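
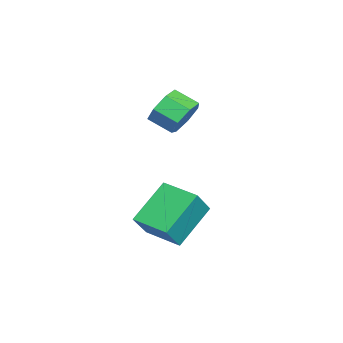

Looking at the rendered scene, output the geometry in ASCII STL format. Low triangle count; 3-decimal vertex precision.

solid 
facet normal 0.205 0.864 -0.460
outer loop
vertex -2.489 -2.957 1.037
vertex -3.026 -2.584 1.498
vertex -2.246 -2.697 1.634
endloop
endfacet
facet normal 0.914 -0.338 -0.225
outer loop
vertex -2.489 -2.957 1.037
vertex -2.246 -2.697 1.634
vertex -2.697 -3.829 1.501
endloop
endfacet
facet normal 0.914 -0.338 -0.226
outer loop
vertex -2.697 -3.829 1.501
vertex -2.246 -2.697 1.634
vertex -2.454 -3.57 2.097
endloop
endfacet
facet normal -0.206 -0.864 0.459
outer loop
vertex -2.697 -3.829 1.501
vertex -2.454 -3.57 2.097
vertex -3.234 -3.456 1.962
endloop
endfacet
facet normal 0.205 0.864 -0.459
outer loop
vertex -2.246 -2.697 1.634
vertex -3.026 -2.584 1.498
vertex -2.59 -2.353 2.128
endloop
endfacet
facet normal 0.843 0.081 0.531
outer loop
vertex -2.246 -2.697 1.634
vertex -2.59 -2.353 2.128
vertex -2.454 -3.57 2.097
endloop
endfacet
facet normal 0.844 0.081 0.530
outer loop
vertex -2.454 -3.57 2.097
vertex -2.59 -2.353 2.128
vertex -2.798 -3.225 2.592
endloop
endfacet
facet normal -0.206 -0.864 0.459
outer loop
vertex -2.454 -3.57 2.097
vertex -2.798 -3.225 2.592
vertex -3.234 -3.456 1.962
endloop
endfacet
facet normal 0.206 0.864 -0.459
outer loop
vertex -2.59 -2.353 2.128
vertex -3.026 -2.584 1.498
vertex -3.263 -2.182 2.148
endloop
endfacet
facet normal 0.138 0.439 0.888
outer loop
vertex -2.59 -2.353 2.128
vertex -3.263 -2.182 2.148
vertex -2.798 -3.225 2.592
endloop
endfacet
facet normal 0.138 0.439 0.888
outer loop
vertex -2.798 -3.225 2.592
vertex -3.263 -2.182 2.148
vertex -3.471 -3.054 2.612
endloop
endfacet
facet normal -0.206 -0.864 0.459
outer loop
vertex -2.798 -3.225 2.592
vertex -3.471 -3.054 2.612
vertex -3.234 -3.456 1.962
endloop
endfacet
facet normal 0.207 0.864 -0.459
outer loop
vertex -3.263 -2.182 2.148
vertex -3.026 -2.584 1.498
vertex -3.757 -2.313 1.679
endloop
endfacet
facet normal -0.671 0.467 0.576
outer loop
vertex -3.263 -2.182 2.148
vertex -3.757 -2.313 1.679
vertex -3.471 -3.054 2.612
endloop
endfacet
facet normal -0.671 0.466 0.576
outer loop
vertex -3.471 -3.054 2.612
vertex -3.757 -2.313 1.679
vertex -3.965 -3.186 2.143
endloop
endfacet
facet normal -0.205 -0.864 0.460
outer loop
vertex -3.471 -3.054 2.612
vertex -3.965 -3.186 2.143
vertex -3.234 -3.456 1.962
endloop
endfacet
facet normal 0.206 0.864 -0.460
outer loop
vertex -3.757 -2.313 1.679
vertex -3.026 -2.584 1.498
vertex -3.701 -2.649 1.073
endloop
endfacet
facet normal -0.975 0.142 -0.169
outer loop
vertex -3.757 -2.313 1.679
vertex -3.701 -2.649 1.073
vertex -3.965 -3.186 2.143
endloop
endfacet
facet normal -0.975 0.143 -0.169
outer loop
vertex -3.965 -3.186 2.143
vertex -3.701 -2.649 1.073
vertex -3.909 -3.521 1.537
endloop
endfacet
facet normal -0.206 -0.864 0.459
outer loop
vertex -3.965 -3.186 2.143
vertex -3.909 -3.521 1.537
vertex -3.234 -3.456 1.962
endloop
endfacet
facet normal 0.206 0.864 -0.459
outer loop
vertex -3.701 -2.649 1.073
vertex -3.026 -2.584 1.498
vertex -3.137 -2.935 0.788
endloop
endfacet
facet normal -0.544 -0.289 -0.787
outer loop
vertex -3.701 -2.649 1.073
vertex -3.137 -2.935 0.788
vertex -3.909 -3.521 1.537
endloop
endfacet
facet normal -0.544 -0.289 -0.787
outer loop
vertex -3.909 -3.521 1.537
vertex -3.137 -2.935 0.788
vertex -3.344 -3.808 1.252
endloop
endfacet
facet normal -0.207 -0.864 0.460
outer loop
vertex -3.909 -3.521 1.537
vertex -3.344 -3.808 1.252
vertex -3.234 -3.456 1.962
endloop
endfacet
facet normal 0.206 0.864 -0.459
outer loop
vertex -3.137 -2.935 0.788
vertex -3.026 -2.584 1.498
vertex -2.489 -2.957 1.037
endloop
endfacet
facet normal 0.295 -0.502 -0.813
outer loop
vertex -3.137 -2.935 0.788
vertex -2.489 -2.957 1.037
vertex -3.344 -3.808 1.252
endloop
endfacet
facet normal 0.296 -0.503 -0.812
outer loop
vertex -3.344 -3.808 1.252
vertex -2.489 -2.957 1.037
vertex -2.697 -3.829 1.501
endloop
endfacet
facet normal -0.205 -0.864 0.460
outer loop
vertex -3.344 -3.808 1.252
vertex -2.697 -3.829 1.501
vertex -3.234 -3.456 1.962
endloop
endfacet
facet normal -0.585 0.224 -0.780
outer loop
vertex -1.055 -2.487 -1.181
vertex -0.414 -1.237 -1.303
vertex 0.174 -3.228 -2.316
endloop
endfacet
facet normal -0.454 -0.887 0.087
outer loop
vertex 0.894 -3.503 -1.357
vertex -1.055 -2.487 -1.181
vertex 0.174 -3.228 -2.316
endloop
endfacet
facet normal -0.585 0.224 -0.780
outer loop
vertex 0.174 -3.228 -2.316
vertex -0.414 -1.237 -1.303
vertex 0.815 -1.978 -2.438
endloop
endfacet
facet normal 0.672 -0.405 -0.620
outer loop
vertex 0.815 -1.978 -2.438
vertex 0.894 -3.503 -1.357
vertex 0.174 -3.228 -2.316
endloop
endfacet
facet normal -0.672 0.405 0.620
outer loop
vertex -1.055 -2.487 -1.181
vertex 0.306 -1.512 -0.344
vertex -0.414 -1.237 -1.303
endloop
endfacet
facet normal -0.454 -0.887 0.087
outer loop
vertex -0.335 -2.762 -0.222
vertex -1.055 -2.487 -1.181
vertex 0.894 -3.503 -1.357
endloop
endfacet
facet normal -0.672 0.405 0.620
outer loop
vertex -0.335 -2.762 -0.222
vertex 0.306 -1.512 -0.344
vertex -1.055 -2.487 -1.181
endloop
endfacet
facet normal 0.454 0.887 -0.087
outer loop
vertex -0.414 -1.237 -1.303
vertex 0.306 -1.512 -0.344
vertex 0.815 -1.978 -2.438
endloop
endfacet
facet normal 0.672 -0.405 -0.620
outer loop
vertex 1.535 -2.253 -1.479
vertex 0.894 -3.503 -1.357
vertex 0.815 -1.978 -2.438
endloop
endfacet
facet normal 0.454 0.887 -0.087
outer loop
vertex 0.815 -1.978 -2.438
vertex 0.306 -1.512 -0.344
vertex 1.535 -2.253 -1.479
endloop
endfacet
facet normal 0.585 -0.224 0.780
outer loop
vertex 1.535 -2.253 -1.479
vertex -0.335 -2.762 -0.222
vertex 0.894 -3.503 -1.357
endloop
endfacet
facet normal 0.585 -0.224 0.780
outer loop
vertex 0.306 -1.512 -0.344
vertex -0.335 -2.762 -0.222
vertex 1.535 -2.253 -1.479
endloop
endfacet

endsolid


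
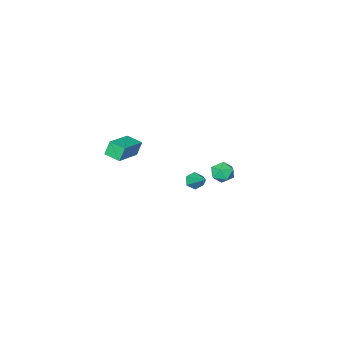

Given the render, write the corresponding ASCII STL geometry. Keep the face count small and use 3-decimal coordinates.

solid 
facet normal -0.878 -0.369 -0.304
outer loop
vertex -0.836 -4.823 0.482
vertex -1.181 -3.849 0.297
vertex -0.489 -4.878 -0.454
endloop
endfacet
facet normal 0.329 -0.928 0.176
outer loop
vertex 1.241 -4.151 0.143
vertex -0.836 -4.823 0.482
vertex -0.489 -4.878 -0.454
endloop
endfacet
facet normal -0.878 -0.370 -0.303
outer loop
vertex -0.489 -4.878 -0.454
vertex -1.181 -3.849 0.297
vertex -0.835 -3.904 -0.639
endloop
endfacet
facet normal 0.346 -0.055 -0.937
outer loop
vertex -0.835 -3.904 -0.639
vertex 1.241 -4.151 0.143
vertex -0.489 -4.878 -0.454
endloop
endfacet
facet normal -0.346 0.055 0.936
outer loop
vertex -0.836 -4.823 0.482
vertex 0.549 -3.122 0.894
vertex -1.181 -3.849 0.297
endloop
endfacet
facet normal 0.329 -0.928 0.176
outer loop
vertex 0.895 -4.096 1.079
vertex -0.836 -4.823 0.482
vertex 1.241 -4.151 0.143
endloop
endfacet
facet normal -0.346 0.055 0.937
outer loop
vertex 0.895 -4.096 1.079
vertex 0.549 -3.122 0.894
vertex -0.836 -4.823 0.482
endloop
endfacet
facet normal -0.329 0.928 -0.176
outer loop
vertex -1.181 -3.849 0.297
vertex 0.549 -3.122 0.894
vertex -0.835 -3.904 -0.639
endloop
endfacet
facet normal 0.346 -0.055 -0.937
outer loop
vertex 0.896 -3.177 -0.042
vertex 1.241 -4.151 0.143
vertex -0.835 -3.904 -0.639
endloop
endfacet
facet normal -0.329 0.928 -0.176
outer loop
vertex -0.835 -3.904 -0.639
vertex 0.549 -3.122 0.894
vertex 0.896 -3.177 -0.042
endloop
endfacet
facet normal 0.879 0.369 0.303
outer loop
vertex 0.896 -3.177 -0.042
vertex 0.895 -4.096 1.079
vertex 1.241 -4.151 0.143
endloop
endfacet
facet normal 0.878 0.370 0.304
outer loop
vertex 0.549 -3.122 0.894
vertex 0.895 -4.096 1.079
vertex 0.896 -3.177 -0.042
endloop
endfacet
facet normal -0.141 -0.807 -0.574
outer loop
vertex -2.013 -0.771 -1.258
vertex -2.394 -0.46 -1.602
vertex -1.809 -0.468 -1.734
endloop
endfacet
facet normal 0.928 -0.045 0.369
outer loop
vertex -2.013 -0.771 -1.258
vertex -1.809 -0.468 -1.734
vertex -2.166 0.84 -0.678
endloop
endfacet
facet normal -0.141 -0.807 -0.574
outer loop
vertex -1.809 -0.468 -1.734
vertex -2.394 -0.46 -1.602
vertex -2.19 -0.157 -2.078
endloop
endfacet
facet normal 0.766 0.517 -0.381
outer loop
vertex -1.809 -0.468 -1.734
vertex -2.19 -0.157 -2.078
vertex -2.166 0.84 -0.678
endloop
endfacet
facet normal -0.143 -0.806 -0.574
outer loop
vertex -2.19 -0.157 -2.078
vertex -2.394 -0.46 -1.602
vertex -2.775 -0.148 -1.945
endloop
endfacet
facet normal -0.118 0.810 -0.575
outer loop
vertex -2.19 -0.157 -2.078
vertex -2.775 -0.148 -1.945
vertex -2.166 0.84 -0.678
endloop
endfacet
facet normal -0.143 -0.806 -0.574
outer loop
vertex -2.775 -0.148 -1.945
vertex -2.394 -0.46 -1.602
vertex -2.979 -0.451 -1.469
endloop
endfacet
facet normal -0.841 0.540 -0.017
outer loop
vertex -2.775 -0.148 -1.945
vertex -2.979 -0.451 -1.469
vertex -2.166 0.84 -0.678
endloop
endfacet
facet normal -0.143 -0.808 -0.572
outer loop
vertex -2.979 -0.451 -1.469
vertex -2.394 -0.46 -1.602
vertex -2.598 -0.762 -1.125
endloop
endfacet
facet normal -0.680 -0.021 0.733
outer loop
vertex -2.979 -0.451 -1.469
vertex -2.598 -0.762 -1.125
vertex -2.166 0.84 -0.678
endloop
endfacet
facet normal -0.143 -0.808 -0.572
outer loop
vertex -2.598 -0.762 -1.125
vertex -2.394 -0.46 -1.602
vertex -2.013 -0.771 -1.258
endloop
endfacet
facet normal 0.206 -0.314 0.927
outer loop
vertex -2.598 -0.762 -1.125
vertex -2.013 -0.771 -1.258
vertex -2.166 0.84 -0.678
endloop
endfacet
facet normal -0.073 0.382 0.921
outer loop
vertex -1.295 4.325 2.544
vertex -1.171 3.649 2.834
vertex -0.597 4.104 2.691
endloop
endfacet
facet normal 0.178 0.869 0.462
outer loop
vertex -1.295 4.325 2.544
vertex -0.597 4.104 2.691
vertex -0.747 4.471 2.058
endloop
endfacet
facet normal -0.304 0.951 -0.057
outer loop
vertex -1.295 4.325 2.544
vertex -0.747 4.471 2.058
vertex -1.413 4.243 1.811
endloop
endfacet
facet normal -0.853 0.516 0.079
outer loop
vertex -1.295 4.325 2.544
vertex -1.413 4.243 1.811
vertex -1.676 3.735 2.291
endloop
endfacet
facet normal -0.709 0.164 0.686
outer loop
vertex -1.295 4.325 2.544
vertex -1.676 3.735 2.291
vertex -1.171 3.649 2.834
endloop
endfacet
facet normal 0.775 0.609 0.170
outer loop
vertex -0.747 4.471 2.058
vertex -0.597 4.104 2.691
vertex -0.284 3.885 2.049
endloop
endfacet
facet normal 0.368 -0.178 0.912
outer loop
vertex -0.597 4.104 2.691
vertex -1.171 3.649 2.834
vertex -0.547 3.377 2.529
endloop
endfacet
facet normal -0.661 -0.530 0.531
outer loop
vertex -1.171 3.649 2.834
vertex -1.676 3.735 2.291
vertex -1.213 3.149 2.282
endloop
endfacet
facet normal -0.893 0.039 -0.448
outer loop
vertex -1.676 3.735 2.291
vertex -1.413 4.243 1.811
vertex -1.363 3.516 1.649
endloop
endfacet
facet normal -0.005 0.741 -0.671
outer loop
vertex -1.413 4.243 1.811
vertex -0.747 4.471 2.058
vertex -0.789 3.971 1.506
endloop
endfacet
facet normal 0.853 -0.516 -0.079
outer loop
vertex -0.665 3.295 1.796
vertex -0.284 3.885 2.049
vertex -0.547 3.377 2.529
endloop
endfacet
facet normal 0.304 -0.951 0.057
outer loop
vertex -0.665 3.295 1.796
vertex -0.547 3.377 2.529
vertex -1.213 3.149 2.282
endloop
endfacet
facet normal -0.178 -0.869 -0.462
outer loop
vertex -0.665 3.295 1.796
vertex -1.213 3.149 2.282
vertex -1.363 3.516 1.649
endloop
endfacet
facet normal 0.073 -0.382 -0.921
outer loop
vertex -0.665 3.295 1.796
vertex -1.363 3.516 1.649
vertex -0.789 3.971 1.506
endloop
endfacet
facet normal 0.709 -0.164 -0.686
outer loop
vertex -0.665 3.295 1.796
vertex -0.789 3.971 1.506
vertex -0.284 3.885 2.049
endloop
endfacet
facet normal 0.893 -0.039 0.448
outer loop
vertex -0.547 3.377 2.529
vertex -0.284 3.885 2.049
vertex -0.597 4.104 2.691
endloop
endfacet
facet normal 0.005 -0.741 0.671
outer loop
vertex -1.213 3.149 2.282
vertex -0.547 3.377 2.529
vertex -1.171 3.649 2.834
endloop
endfacet
facet normal -0.775 -0.609 -0.170
outer loop
vertex -1.363 3.516 1.649
vertex -1.213 3.149 2.282
vertex -1.676 3.735 2.291
endloop
endfacet
facet normal -0.368 0.178 -0.912
outer loop
vertex -0.789 3.971 1.506
vertex -1.363 3.516 1.649
vertex -1.413 4.243 1.811
endloop
endfacet
facet normal 0.661 0.530 -0.531
outer loop
vertex -0.284 3.885 2.049
vertex -0.789 3.971 1.506
vertex -0.747 4.471 2.058
endloop
endfacet

endsolid


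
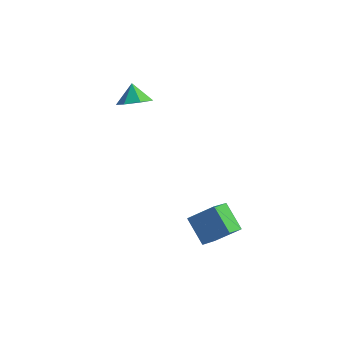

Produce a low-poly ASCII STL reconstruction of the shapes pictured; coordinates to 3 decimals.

solid 
facet normal 0.343 -0.507 -0.790
outer loop
vertex -2.487 1.252 -0.331
vertex -2.956 1.779 -0.873
vertex -2.123 1.886 -0.58
endloop
endfacet
facet normal 0.444 0.095 0.891
outer loop
vertex -2.487 1.252 -0.331
vertex -2.123 1.886 -0.58
vertex -3.324 2.321 -0.027
endloop
endfacet
facet normal 0.343 -0.507 -0.791
outer loop
vertex -2.123 1.886 -0.58
vertex -2.956 1.779 -0.873
vertex -2.387 2.439 -1.049
endloop
endfacet
facet normal 0.494 0.687 0.532
outer loop
vertex -2.123 1.886 -0.58
vertex -2.387 2.439 -1.049
vertex -3.324 2.321 -0.027
endloop
endfacet
facet normal 0.344 -0.507 -0.790
outer loop
vertex -2.387 2.439 -1.049
vertex -2.956 1.779 -0.873
vertex -3.079 2.495 -1.386
endloop
endfacet
facet normal 0.017 0.991 0.130
outer loop
vertex -2.387 2.439 -1.049
vertex -3.079 2.495 -1.386
vertex -3.324 2.321 -0.027
endloop
endfacet
facet normal 0.344 -0.507 -0.790
outer loop
vertex -3.079 2.495 -1.386
vertex -2.956 1.779 -0.873
vertex -3.679 2.012 -1.337
endloop
endfacet
facet normal -0.628 0.778 -0.014
outer loop
vertex -3.079 2.495 -1.386
vertex -3.679 2.012 -1.337
vertex -3.324 2.321 -0.027
endloop
endfacet
facet normal 0.344 -0.508 -0.790
outer loop
vertex -3.679 2.012 -1.337
vertex -2.956 1.779 -0.873
vertex -3.735 1.353 -0.938
endloop
endfacet
facet normal -0.955 0.208 0.210
outer loop
vertex -3.679 2.012 -1.337
vertex -3.735 1.353 -0.938
vertex -3.324 2.321 -0.027
endloop
endfacet
facet normal 0.343 -0.507 -0.791
outer loop
vertex -3.735 1.353 -0.938
vertex -2.956 1.779 -0.873
vertex -3.204 1.014 -0.49
endloop
endfacet
facet normal -0.718 -0.290 0.632
outer loop
vertex -3.735 1.353 -0.938
vertex -3.204 1.014 -0.49
vertex -3.324 2.321 -0.027
endloop
endfacet
facet normal 0.344 -0.507 -0.790
outer loop
vertex -3.204 1.014 -0.49
vertex -2.956 1.779 -0.873
vertex -2.487 1.252 -0.331
endloop
endfacet
facet normal -0.095 -0.340 0.936
outer loop
vertex -3.204 1.014 -0.49
vertex -2.487 1.252 -0.331
vertex -3.324 2.321 -0.027
endloop
endfacet
facet normal -0.753 -0.234 -0.615
outer loop
vertex 1.491 -3.547 -3.358
vertex 1.69 -2.456 -4.018
vertex 2.451 -4.266 -4.26
endloop
endfacet
facet normal -0.154 -0.846 0.511
outer loop
vertex 3.55 -3.924 -3.362
vertex 1.491 -3.547 -3.358
vertex 2.451 -4.266 -4.26
endloop
endfacet
facet normal -0.753 -0.235 -0.615
outer loop
vertex 2.451 -4.266 -4.26
vertex 1.69 -2.456 -4.018
vertex 2.649 -3.175 -4.919
endloop
endfacet
facet normal 0.640 -0.479 -0.601
outer loop
vertex 2.649 -3.175 -4.919
vertex 3.55 -3.924 -3.362
vertex 2.451 -4.266 -4.26
endloop
endfacet
facet normal -0.640 0.480 0.600
outer loop
vertex 1.491 -3.547 -3.358
vertex 2.789 -2.114 -3.12
vertex 1.69 -2.456 -4.018
endloop
endfacet
facet normal -0.154 -0.846 0.511
outer loop
vertex 2.591 -3.205 -2.461
vertex 1.491 -3.547 -3.358
vertex 3.55 -3.924 -3.362
endloop
endfacet
facet normal -0.639 0.479 0.601
outer loop
vertex 2.591 -3.205 -2.461
vertex 2.789 -2.114 -3.12
vertex 1.491 -3.547 -3.358
endloop
endfacet
facet normal 0.154 0.846 -0.511
outer loop
vertex 1.69 -2.456 -4.018
vertex 2.789 -2.114 -3.12
vertex 2.649 -3.175 -4.919
endloop
endfacet
facet normal 0.639 -0.480 -0.601
outer loop
vertex 3.749 -2.833 -4.022
vertex 3.55 -3.924 -3.362
vertex 2.649 -3.175 -4.919
endloop
endfacet
facet normal 0.154 0.846 -0.511
outer loop
vertex 2.649 -3.175 -4.919
vertex 2.789 -2.114 -3.12
vertex 3.749 -2.833 -4.022
endloop
endfacet
facet normal 0.753 0.234 0.615
outer loop
vertex 3.749 -2.833 -4.022
vertex 2.591 -3.205 -2.461
vertex 3.55 -3.924 -3.362
endloop
endfacet
facet normal 0.753 0.235 0.615
outer loop
vertex 2.789 -2.114 -3.12
vertex 2.591 -3.205 -2.461
vertex 3.749 -2.833 -4.022
endloop
endfacet

endsolid


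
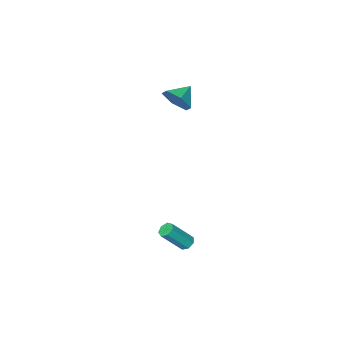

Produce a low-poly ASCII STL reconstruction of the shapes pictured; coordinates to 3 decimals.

solid 
facet normal -0.603 0.222 -0.766
outer loop
vertex 1.505 1.531 -4.871
vertex 1.223 1.824 -4.564
vertex 1.628 1.955 -4.845
endloop
endfacet
facet normal 0.746 -0.177 -0.642
outer loop
vertex 1.505 1.531 -4.871
vertex 1.628 1.955 -4.845
vertex 2.618 1.123 -3.464
endloop
endfacet
facet normal 0.746 -0.177 -0.642
outer loop
vertex 2.618 1.123 -3.464
vertex 1.628 1.955 -4.845
vertex 2.741 1.547 -3.438
endloop
endfacet
facet normal 0.606 -0.223 0.764
outer loop
vertex 2.618 1.123 -3.464
vertex 2.741 1.547 -3.438
vertex 2.337 1.416 -3.156
endloop
endfacet
facet normal -0.603 0.222 -0.766
outer loop
vertex 1.628 1.955 -4.845
vertex 1.223 1.824 -4.564
vertex 1.446 2.281 -4.607
endloop
endfacet
facet normal 0.682 0.640 -0.354
outer loop
vertex 1.628 1.955 -4.845
vertex 1.446 2.281 -4.607
vertex 2.741 1.547 -3.438
endloop
endfacet
facet normal 0.682 0.640 -0.354
outer loop
vertex 2.741 1.547 -3.438
vertex 1.446 2.281 -4.607
vertex 2.559 1.873 -3.2
endloop
endfacet
facet normal 0.605 -0.220 0.765
outer loop
vertex 2.741 1.547 -3.438
vertex 2.559 1.873 -3.2
vertex 2.337 1.416 -3.156
endloop
endfacet
facet normal -0.605 0.223 -0.764
outer loop
vertex 1.446 2.281 -4.607
vertex 1.223 1.824 -4.564
vertex 1.097 2.263 -4.336
endloop
endfacet
facet normal 0.105 0.974 0.200
outer loop
vertex 1.446 2.281 -4.607
vertex 1.097 2.263 -4.336
vertex 2.559 1.873 -3.2
endloop
endfacet
facet normal 0.105 0.974 0.200
outer loop
vertex 2.559 1.873 -3.2
vertex 1.097 2.263 -4.336
vertex 2.21 1.855 -2.929
endloop
endfacet
facet normal 0.605 -0.220 0.765
outer loop
vertex 2.559 1.873 -3.2
vertex 2.21 1.855 -2.929
vertex 2.337 1.416 -3.156
endloop
endfacet
facet normal -0.606 0.223 -0.763
outer loop
vertex 1.097 2.263 -4.336
vertex 1.223 1.824 -4.564
vertex 0.843 1.914 -4.236
endloop
endfacet
facet normal -0.552 0.575 0.604
outer loop
vertex 1.097 2.263 -4.336
vertex 0.843 1.914 -4.236
vertex 2.21 1.855 -2.929
endloop
endfacet
facet normal -0.552 0.575 0.604
outer loop
vertex 2.21 1.855 -2.929
vertex 0.843 1.914 -4.236
vertex 1.956 1.506 -2.829
endloop
endfacet
facet normal 0.605 -0.221 0.765
outer loop
vertex 2.21 1.855 -2.929
vertex 1.956 1.506 -2.829
vertex 2.337 1.416 -3.156
endloop
endfacet
facet normal -0.606 0.223 -0.763
outer loop
vertex 0.843 1.914 -4.236
vertex 1.223 1.824 -4.564
vertex 0.875 1.498 -4.383
endloop
endfacet
facet normal -0.793 -0.256 0.553
outer loop
vertex 0.843 1.914 -4.236
vertex 0.875 1.498 -4.383
vertex 1.956 1.506 -2.829
endloop
endfacet
facet normal -0.792 -0.258 0.553
outer loop
vertex 1.956 1.506 -2.829
vertex 0.875 1.498 -4.383
vertex 1.989 1.09 -2.976
endloop
endfacet
facet normal 0.604 -0.222 0.765
outer loop
vertex 1.956 1.506 -2.829
vertex 1.989 1.09 -2.976
vertex 2.337 1.416 -3.156
endloop
endfacet
facet normal -0.604 0.220 -0.766
outer loop
vertex 0.875 1.498 -4.383
vertex 1.223 1.824 -4.564
vertex 1.17 1.327 -4.665
endloop
endfacet
facet normal -0.437 -0.895 0.086
outer loop
vertex 0.875 1.498 -4.383
vertex 1.17 1.327 -4.665
vertex 1.989 1.09 -2.976
endloop
endfacet
facet normal -0.438 -0.895 0.087
outer loop
vertex 1.989 1.09 -2.976
vertex 1.17 1.327 -4.665
vertex 2.283 0.919 -3.258
endloop
endfacet
facet normal 0.604 -0.223 0.765
outer loop
vertex 1.989 1.09 -2.976
vertex 2.283 0.919 -3.258
vertex 2.337 1.416 -3.156
endloop
endfacet
facet normal -0.605 0.220 -0.765
outer loop
vertex 1.17 1.327 -4.665
vertex 1.223 1.824 -4.564
vertex 1.505 1.531 -4.871
endloop
endfacet
facet normal 0.249 -0.860 -0.446
outer loop
vertex 1.17 1.327 -4.665
vertex 1.505 1.531 -4.871
vertex 2.283 0.919 -3.258
endloop
endfacet
facet normal 0.249 -0.860 -0.446
outer loop
vertex 2.283 0.919 -3.258
vertex 1.505 1.531 -4.871
vertex 2.618 1.123 -3.464
endloop
endfacet
facet normal 0.605 -0.223 0.764
outer loop
vertex 2.283 0.919 -3.258
vertex 2.618 1.123 -3.464
vertex 2.337 1.416 -3.156
endloop
endfacet
facet normal 0.873 0.181 -0.453
outer loop
vertex -0.834 -2.917 4.287
vertex -1.334 -2.671 3.421
vertex -1.123 -1.943 4.119
endloop
endfacet
facet normal -0.158 0.122 0.980
outer loop
vertex -0.834 -2.917 4.287
vertex -1.123 -1.943 4.119
vertex -2.486 -2.909 4.019
endloop
endfacet
facet normal 0.874 0.180 -0.452
outer loop
vertex -1.123 -1.943 4.119
vertex -1.334 -2.671 3.421
vertex -1.622 -1.697 3.253
endloop
endfacet
facet normal -0.525 0.690 0.499
outer loop
vertex -1.123 -1.943 4.119
vertex -1.622 -1.697 3.253
vertex -2.486 -2.909 4.019
endloop
endfacet
facet normal 0.873 0.180 -0.453
outer loop
vertex -1.622 -1.697 3.253
vertex -1.334 -2.671 3.421
vertex -1.834 -2.424 2.555
endloop
endfacet
facet normal -0.855 0.467 -0.226
outer loop
vertex -1.622 -1.697 3.253
vertex -1.834 -2.424 2.555
vertex -2.486 -2.909 4.019
endloop
endfacet
facet normal 0.873 0.180 -0.453
outer loop
vertex -1.834 -2.424 2.555
vertex -1.334 -2.671 3.421
vertex -1.545 -3.399 2.724
endloop
endfacet
facet normal -0.819 -0.325 -0.472
outer loop
vertex -1.834 -2.424 2.555
vertex -1.545 -3.399 2.724
vertex -2.486 -2.909 4.019
endloop
endfacet
facet normal 0.873 0.180 -0.453
outer loop
vertex -1.545 -3.399 2.724
vertex -1.334 -2.671 3.421
vertex -1.045 -3.645 3.59
endloop
endfacet
facet normal -0.453 -0.892 0.008
outer loop
vertex -1.545 -3.399 2.724
vertex -1.045 -3.645 3.59
vertex -2.486 -2.909 4.019
endloop
endfacet
facet normal 0.873 0.180 -0.453
outer loop
vertex -1.045 -3.645 3.59
vertex -1.334 -2.671 3.421
vertex -0.834 -2.917 4.287
endloop
endfacet
facet normal -0.122 -0.668 0.734
outer loop
vertex -1.045 -3.645 3.59
vertex -0.834 -2.917 4.287
vertex -2.486 -2.909 4.019
endloop
endfacet

endsolid


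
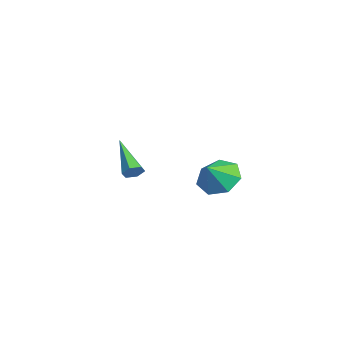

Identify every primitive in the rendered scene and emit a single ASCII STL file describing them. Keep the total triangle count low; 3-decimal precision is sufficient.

solid 
facet normal -0.468 0.517 -0.717
outer loop
vertex 2.681 2.463 1.629
vertex 2.192 2.997 2.333
vertex 3.08 3.196 1.897
endloop
endfacet
facet normal 0.886 -0.460 -0.062
outer loop
vertex 2.681 2.463 1.629
vertex 3.08 3.196 1.897
vertex 2.748 2.383 3.187
endloop
endfacet
facet normal -0.468 0.517 -0.717
outer loop
vertex 3.08 3.196 1.897
vertex 2.192 2.997 2.333
vertex 2.811 3.779 2.493
endloop
endfacet
facet normal 0.943 0.114 0.314
outer loop
vertex 3.08 3.196 1.897
vertex 2.811 3.779 2.493
vertex 2.748 2.383 3.187
endloop
endfacet
facet normal -0.467 0.517 -0.717
outer loop
vertex 2.811 3.779 2.493
vertex 2.192 2.997 2.333
vertex 2.075 3.774 2.969
endloop
endfacet
facet normal 0.504 0.366 0.782
outer loop
vertex 2.811 3.779 2.493
vertex 2.075 3.774 2.969
vertex 2.748 2.383 3.187
endloop
endfacet
facet normal -0.468 0.517 -0.717
outer loop
vertex 2.075 3.774 2.969
vertex 2.192 2.997 2.333
vertex 1.427 3.183 2.966
endloop
endfacet
facet normal -0.101 0.106 0.989
outer loop
vertex 2.075 3.774 2.969
vertex 1.427 3.183 2.966
vertex 2.748 2.383 3.187
endloop
endfacet
facet normal -0.468 0.517 -0.717
outer loop
vertex 1.427 3.183 2.966
vertex 2.192 2.997 2.333
vertex 1.355 2.453 2.487
endloop
endfacet
facet normal -0.415 -0.470 0.779
outer loop
vertex 1.427 3.183 2.966
vertex 1.355 2.453 2.487
vertex 2.748 2.383 3.187
endloop
endfacet
facet normal -0.468 0.517 -0.717
outer loop
vertex 1.355 2.453 2.487
vertex 2.192 2.997 2.333
vertex 1.913 2.132 1.892
endloop
endfacet
facet normal -0.203 -0.929 0.311
outer loop
vertex 1.355 2.453 2.487
vertex 1.913 2.132 1.892
vertex 2.748 2.383 3.187
endloop
endfacet
facet normal -0.468 0.517 -0.717
outer loop
vertex 1.913 2.132 1.892
vertex 2.192 2.997 2.333
vertex 2.681 2.463 1.629
endloop
endfacet
facet normal 0.377 -0.924 -0.064
outer loop
vertex 1.913 2.132 1.892
vertex 2.681 2.463 1.629
vertex 2.748 2.383 3.187
endloop
endfacet
facet normal 0.836 0.135 -0.532
outer loop
vertex -1.78 0.025 1.305
vertex -2.059 0.236 0.92
vertex -1.867 0.538 1.298
endloop
endfacet
facet normal 0.343 0.071 0.937
outer loop
vertex -1.78 0.025 1.305
vertex -1.867 0.538 1.298
vertex -3.881 -0.056 2.08
endloop
endfacet
facet normal 0.837 0.133 -0.531
outer loop
vertex -1.867 0.538 1.298
vertex -2.059 0.236 0.92
vertex -2.145 0.749 0.913
endloop
endfacet
facet normal -0.055 0.858 0.510
outer loop
vertex -1.867 0.538 1.298
vertex -2.145 0.749 0.913
vertex -3.881 -0.056 2.08
endloop
endfacet
facet normal 0.836 0.133 -0.532
outer loop
vertex -2.145 0.749 0.913
vertex -2.059 0.236 0.92
vertex -2.337 0.448 0.536
endloop
endfacet
facet normal -0.566 0.760 -0.318
outer loop
vertex -2.145 0.749 0.913
vertex -2.337 0.448 0.536
vertex -3.881 -0.056 2.08
endloop
endfacet
facet normal 0.836 0.134 -0.532
outer loop
vertex -2.337 0.448 0.536
vertex -2.059 0.236 0.92
vertex -2.251 -0.065 0.542
endloop
endfacet
facet normal -0.681 -0.123 -0.722
outer loop
vertex -2.337 0.448 0.536
vertex -2.251 -0.065 0.542
vertex -3.881 -0.056 2.08
endloop
endfacet
facet normal 0.836 0.135 -0.532
outer loop
vertex -2.251 -0.065 0.542
vertex -2.059 0.236 0.92
vertex -1.972 -0.276 0.927
endloop
endfacet
facet normal -0.283 -0.913 -0.295
outer loop
vertex -2.251 -0.065 0.542
vertex -1.972 -0.276 0.927
vertex -3.881 -0.056 2.08
endloop
endfacet
facet normal 0.836 0.135 -0.532
outer loop
vertex -1.972 -0.276 0.927
vertex -2.059 0.236 0.92
vertex -1.78 0.025 1.305
endloop
endfacet
facet normal 0.228 -0.815 0.533
outer loop
vertex -1.972 -0.276 0.927
vertex -1.78 0.025 1.305
vertex -3.881 -0.056 2.08
endloop
endfacet

endsolid


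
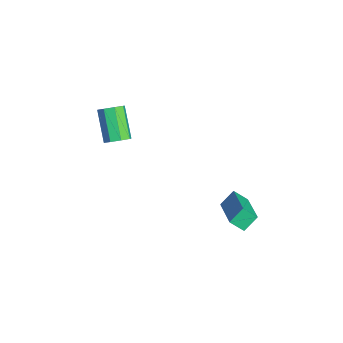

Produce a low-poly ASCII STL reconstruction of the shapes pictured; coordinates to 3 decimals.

solid 
facet normal -0.921 0.035 -0.387
outer loop
vertex 1.636 2.816 -1.064
vertex 1.389 3.506 -0.414
vertex 1.899 3.447 -1.634
endloop
endfacet
facet normal 0.252 -0.704 -0.663
outer loop
vertex 3.871 3.374 -0.806
vertex 1.636 2.816 -1.064
vertex 1.899 3.447 -1.634
endloop
endfacet
facet normal -0.921 0.035 -0.387
outer loop
vertex 1.899 3.447 -1.634
vertex 1.389 3.506 -0.414
vertex 1.652 4.137 -0.984
endloop
endfacet
facet normal 0.295 0.709 -0.640
outer loop
vertex 1.652 4.137 -0.984
vertex 3.871 3.374 -0.806
vertex 1.899 3.447 -1.634
endloop
endfacet
facet normal -0.295 -0.709 0.640
outer loop
vertex 1.636 2.816 -1.064
vertex 3.361 3.433 0.414
vertex 1.389 3.506 -0.414
endloop
endfacet
facet normal 0.252 -0.704 -0.663
outer loop
vertex 3.608 2.743 -0.236
vertex 1.636 2.816 -1.064
vertex 3.871 3.374 -0.806
endloop
endfacet
facet normal -0.295 -0.709 0.640
outer loop
vertex 3.608 2.743 -0.236
vertex 3.361 3.433 0.414
vertex 1.636 2.816 -1.064
endloop
endfacet
facet normal -0.252 0.704 0.663
outer loop
vertex 1.389 3.506 -0.414
vertex 3.361 3.433 0.414
vertex 1.652 4.137 -0.984
endloop
endfacet
facet normal 0.295 0.709 -0.640
outer loop
vertex 3.624 4.064 -0.156
vertex 3.871 3.374 -0.806
vertex 1.652 4.137 -0.984
endloop
endfacet
facet normal -0.252 0.704 0.663
outer loop
vertex 1.652 4.137 -0.984
vertex 3.361 3.433 0.414
vertex 3.624 4.064 -0.156
endloop
endfacet
facet normal 0.921 -0.035 0.387
outer loop
vertex 3.624 4.064 -0.156
vertex 3.608 2.743 -0.236
vertex 3.871 3.374 -0.806
endloop
endfacet
facet normal 0.921 -0.035 0.387
outer loop
vertex 3.361 3.433 0.414
vertex 3.608 2.743 -0.236
vertex 3.624 4.064 -0.156
endloop
endfacet
facet normal 0.728 0.016 -0.686
outer loop
vertex -1.804 -1.683 1.412
vertex -2.177 -1.266 1.026
vertex -1.715 -1.182 1.518
endloop
endfacet
facet normal 0.664 -0.266 0.699
outer loop
vertex -1.804 -1.683 1.412
vertex -1.715 -1.182 1.518
vertex -3.15 -1.712 2.681
endloop
endfacet
facet normal 0.664 -0.264 0.699
outer loop
vertex -3.15 -1.712 2.681
vertex -1.715 -1.182 1.518
vertex -3.061 -1.21 2.786
endloop
endfacet
facet normal -0.728 -0.014 0.686
outer loop
vertex -3.15 -1.712 2.681
vertex -3.061 -1.21 2.786
vertex -3.523 -1.294 2.294
endloop
endfacet
facet normal 0.728 0.015 -0.686
outer loop
vertex -1.715 -1.182 1.518
vertex -2.177 -1.266 1.026
vertex -1.897 -0.729 1.335
endloop
endfacet
facet normal 0.590 0.495 0.638
outer loop
vertex -1.715 -1.182 1.518
vertex -1.897 -0.729 1.335
vertex -3.061 -1.21 2.786
endloop
endfacet
facet normal 0.591 0.495 0.638
outer loop
vertex -3.061 -1.21 2.786
vertex -1.897 -0.729 1.335
vertex -3.243 -0.758 2.604
endloop
endfacet
facet normal -0.727 -0.017 0.686
outer loop
vertex -3.061 -1.21 2.786
vertex -3.243 -0.758 2.604
vertex -3.523 -1.294 2.294
endloop
endfacet
facet normal 0.728 0.014 -0.685
outer loop
vertex -1.897 -0.729 1.335
vertex -2.177 -1.266 1.026
vertex -2.242 -0.591 0.971
endloop
endfacet
facet normal 0.171 0.964 0.203
outer loop
vertex -1.897 -0.729 1.335
vertex -2.242 -0.591 0.971
vertex -3.243 -0.758 2.604
endloop
endfacet
facet normal 0.173 0.964 0.204
outer loop
vertex -3.243 -0.758 2.604
vertex -2.242 -0.591 0.971
vertex -3.588 -0.619 2.24
endloop
endfacet
facet normal -0.729 -0.015 0.685
outer loop
vertex -3.243 -0.758 2.604
vertex -3.588 -0.619 2.24
vertex -3.523 -1.294 2.294
endloop
endfacet
facet normal 0.728 0.014 -0.686
outer loop
vertex -2.242 -0.591 0.971
vertex -2.177 -1.266 1.026
vertex -2.55 -0.848 0.639
endloop
endfacet
facet normal -0.348 0.870 -0.350
outer loop
vertex -2.242 -0.591 0.971
vertex -2.55 -0.848 0.639
vertex -3.588 -0.619 2.24
endloop
endfacet
facet normal -0.350 0.869 -0.351
outer loop
vertex -3.588 -0.619 2.24
vertex -2.55 -0.848 0.639
vertex -3.896 -0.877 1.908
endloop
endfacet
facet normal -0.727 -0.015 0.686
outer loop
vertex -3.588 -0.619 2.24
vertex -3.896 -0.877 1.908
vertex -3.523 -1.294 2.294
endloop
endfacet
facet normal 0.728 0.014 -0.686
outer loop
vertex -2.55 -0.848 0.639
vertex -2.177 -1.266 1.026
vertex -2.639 -1.35 0.534
endloop
endfacet
facet normal -0.665 0.264 -0.699
outer loop
vertex -2.55 -0.848 0.639
vertex -2.639 -1.35 0.534
vertex -3.896 -0.877 1.908
endloop
endfacet
facet normal -0.664 0.266 -0.699
outer loop
vertex -3.896 -0.877 1.908
vertex -2.639 -1.35 0.534
vertex -3.985 -1.378 1.802
endloop
endfacet
facet normal -0.728 -0.016 0.686
outer loop
vertex -3.896 -0.877 1.908
vertex -3.985 -1.378 1.802
vertex -3.523 -1.294 2.294
endloop
endfacet
facet normal 0.727 0.017 -0.686
outer loop
vertex -2.639 -1.35 0.534
vertex -2.177 -1.266 1.026
vertex -2.457 -1.802 0.716
endloop
endfacet
facet normal -0.591 -0.495 -0.638
outer loop
vertex -2.639 -1.35 0.534
vertex -2.457 -1.802 0.716
vertex -3.985 -1.378 1.802
endloop
endfacet
facet normal -0.590 -0.495 -0.638
outer loop
vertex -3.985 -1.378 1.802
vertex -2.457 -1.802 0.716
vertex -3.803 -1.831 1.985
endloop
endfacet
facet normal -0.728 -0.015 0.686
outer loop
vertex -3.985 -1.378 1.802
vertex -3.803 -1.831 1.985
vertex -3.523 -1.294 2.294
endloop
endfacet
facet normal 0.729 0.015 -0.685
outer loop
vertex -2.457 -1.802 0.716
vertex -2.177 -1.266 1.026
vertex -2.112 -1.941 1.08
endloop
endfacet
facet normal -0.172 -0.964 -0.205
outer loop
vertex -2.457 -1.802 0.716
vertex -2.112 -1.941 1.08
vertex -3.803 -1.831 1.985
endloop
endfacet
facet normal -0.171 -0.964 -0.203
outer loop
vertex -3.803 -1.831 1.985
vertex -2.112 -1.941 1.08
vertex -3.458 -1.969 2.349
endloop
endfacet
facet normal -0.728 -0.014 0.685
outer loop
vertex -3.803 -1.831 1.985
vertex -3.458 -1.969 2.349
vertex -3.523 -1.294 2.294
endloop
endfacet
facet normal 0.727 0.015 -0.686
outer loop
vertex -2.112 -1.941 1.08
vertex -2.177 -1.266 1.026
vertex -1.804 -1.683 1.412
endloop
endfacet
facet normal 0.349 -0.869 0.351
outer loop
vertex -2.112 -1.941 1.08
vertex -1.804 -1.683 1.412
vertex -3.458 -1.969 2.349
endloop
endfacet
facet normal 0.349 -0.870 0.350
outer loop
vertex -3.458 -1.969 2.349
vertex -1.804 -1.683 1.412
vertex -3.15 -1.712 2.681
endloop
endfacet
facet normal -0.728 -0.014 0.686
outer loop
vertex -3.458 -1.969 2.349
vertex -3.15 -1.712 2.681
vertex -3.523 -1.294 2.294
endloop
endfacet

endsolid


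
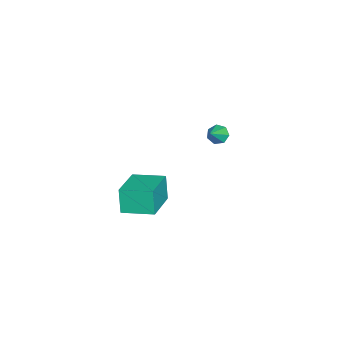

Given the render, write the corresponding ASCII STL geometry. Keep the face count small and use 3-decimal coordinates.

solid 
facet normal -0.970 0.016 -0.243
outer loop
vertex 1.561 -4.448 -1.46
vertex 1.536 -2.812 -1.251
vertex 1.899 -4.272 -2.797
endloop
endfacet
facet normal 0.015 -0.992 -0.127
outer loop
vertex 4.004 -4.308 -2.269
vertex 1.561 -4.448 -1.46
vertex 1.899 -4.272 -2.797
endloop
endfacet
facet normal -0.970 0.017 -0.244
outer loop
vertex 1.899 -4.272 -2.797
vertex 1.536 -2.812 -1.251
vertex 1.875 -2.636 -2.588
endloop
endfacet
facet normal 0.243 0.126 -0.962
outer loop
vertex 1.875 -2.636 -2.588
vertex 4.004 -4.308 -2.269
vertex 1.899 -4.272 -2.797
endloop
endfacet
facet normal -0.243 -0.127 0.962
outer loop
vertex 1.561 -4.448 -1.46
vertex 3.641 -2.848 -0.723
vertex 1.536 -2.812 -1.251
endloop
endfacet
facet normal 0.015 -0.992 -0.127
outer loop
vertex 3.665 -4.484 -0.932
vertex 1.561 -4.448 -1.46
vertex 4.004 -4.308 -2.269
endloop
endfacet
facet normal -0.243 -0.126 0.962
outer loop
vertex 3.665 -4.484 -0.932
vertex 3.641 -2.848 -0.723
vertex 1.561 -4.448 -1.46
endloop
endfacet
facet normal -0.015 0.992 0.127
outer loop
vertex 1.536 -2.812 -1.251
vertex 3.641 -2.848 -0.723
vertex 1.875 -2.636 -2.588
endloop
endfacet
facet normal 0.243 0.127 -0.962
outer loop
vertex 3.979 -2.672 -2.06
vertex 4.004 -4.308 -2.269
vertex 1.875 -2.636 -2.588
endloop
endfacet
facet normal -0.015 0.992 0.127
outer loop
vertex 1.875 -2.636 -2.588
vertex 3.641 -2.848 -0.723
vertex 3.979 -2.672 -2.06
endloop
endfacet
facet normal 0.970 -0.016 0.244
outer loop
vertex 3.979 -2.672 -2.06
vertex 3.665 -4.484 -0.932
vertex 4.004 -4.308 -2.269
endloop
endfacet
facet normal 0.970 -0.017 0.243
outer loop
vertex 3.641 -2.848 -0.723
vertex 3.665 -4.484 -0.932
vertex 3.979 -2.672 -2.06
endloop
endfacet
facet normal -0.780 0.157 -0.605
outer loop
vertex -3.288 -1.662 -2.315
vertex -3.639 -1.569 -1.838
vertex -3.318 -1.169 -2.148
endloop
endfacet
facet normal 0.895 0.191 -0.403
outer loop
vertex -3.288 -1.662 -2.315
vertex -3.318 -1.169 -2.148
vertex -2.741 -1.751 -1.142
endloop
endfacet
facet normal -0.781 0.159 -0.604
outer loop
vertex -3.318 -1.169 -2.148
vertex -3.639 -1.569 -1.838
vertex -3.589 -0.978 -1.747
endloop
endfacet
facet normal 0.643 0.762 0.072
outer loop
vertex -3.318 -1.169 -2.148
vertex -3.589 -0.978 -1.747
vertex -2.741 -1.751 -1.142
endloop
endfacet
facet normal -0.781 0.159 -0.604
outer loop
vertex -3.589 -0.978 -1.747
vertex -3.639 -1.569 -1.838
vertex -3.898 -1.232 -1.414
endloop
endfacet
facet normal 0.157 0.710 0.687
outer loop
vertex -3.589 -0.978 -1.747
vertex -3.898 -1.232 -1.414
vertex -2.741 -1.751 -1.142
endloop
endfacet
facet normal -0.781 0.159 -0.603
outer loop
vertex -3.898 -1.232 -1.414
vertex -3.639 -1.569 -1.838
vertex -4.012 -1.74 -1.4
endloop
endfacet
facet normal -0.198 0.071 0.978
outer loop
vertex -3.898 -1.232 -1.414
vertex -4.012 -1.74 -1.4
vertex -2.741 -1.751 -1.142
endloop
endfacet
facet normal -0.781 0.158 -0.604
outer loop
vertex -4.012 -1.74 -1.4
vertex -3.639 -1.569 -1.838
vertex -3.845 -2.119 -1.715
endloop
endfacet
facet normal -0.153 -0.671 0.726
outer loop
vertex -4.012 -1.74 -1.4
vertex -3.845 -2.119 -1.715
vertex -2.741 -1.751 -1.142
endloop
endfacet
facet normal -0.781 0.157 -0.604
outer loop
vertex -3.845 -2.119 -1.715
vertex -3.639 -1.569 -1.838
vertex -3.523 -2.084 -2.122
endloop
endfacet
facet normal 0.257 -0.959 0.121
outer loop
vertex -3.845 -2.119 -1.715
vertex -3.523 -2.084 -2.122
vertex -2.741 -1.751 -1.142
endloop
endfacet
facet normal -0.780 0.158 -0.605
outer loop
vertex -3.523 -2.084 -2.122
vertex -3.639 -1.569 -1.838
vertex -3.288 -1.662 -2.315
endloop
endfacet
facet normal 0.723 -0.577 -0.381
outer loop
vertex -3.523 -2.084 -2.122
vertex -3.288 -1.662 -2.315
vertex -2.741 -1.751 -1.142
endloop
endfacet

endsolid


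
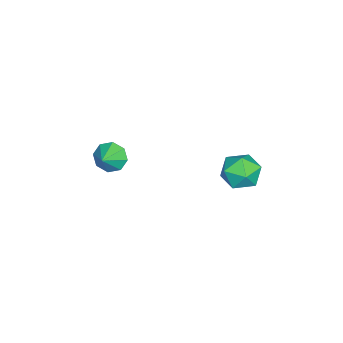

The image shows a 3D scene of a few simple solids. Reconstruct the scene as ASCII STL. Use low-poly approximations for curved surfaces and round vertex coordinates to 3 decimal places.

solid 
facet normal -0.692 0.700 0.180
outer loop
vertex 1.041 4.126 -1.893
vertex 0.811 3.658 -0.956
vertex 1.567 4.418 -1.005
endloop
endfacet
facet normal -0.161 0.962 -0.221
outer loop
vertex 1.041 4.126 -1.893
vertex 1.567 4.418 -1.005
vertex 2.1 4.296 -1.927
endloop
endfacet
facet normal -0.117 0.569 -0.814
outer loop
vertex 1.041 4.126 -1.893
vertex 2.1 4.296 -1.927
vertex 1.673 3.461 -2.449
endloop
endfacet
facet normal -0.621 0.063 -0.781
outer loop
vertex 1.041 4.126 -1.893
vertex 1.673 3.461 -2.449
vertex 0.877 3.067 -1.848
endloop
endfacet
facet normal -0.975 0.144 -0.168
outer loop
vertex 1.041 4.126 -1.893
vertex 0.877 3.067 -1.848
vertex 0.811 3.658 -0.956
endloop
endfacet
facet normal 0.449 0.882 0.143
outer loop
vertex 2.1 4.296 -1.927
vertex 1.567 4.418 -1.005
vertex 2.523 3.933 -1.012
endloop
endfacet
facet normal -0.410 0.458 0.789
outer loop
vertex 1.567 4.418 -1.005
vertex 0.811 3.658 -0.956
vertex 1.727 3.539 -0.411
endloop
endfacet
facet normal -0.869 -0.440 0.227
outer loop
vertex 0.811 3.658 -0.956
vertex 0.877 3.067 -1.848
vertex 1.3 2.704 -0.933
endloop
endfacet
facet normal -0.295 -0.571 -0.766
outer loop
vertex 0.877 3.067 -1.848
vertex 1.673 3.461 -2.449
vertex 1.833 2.582 -1.855
endloop
endfacet
facet normal 0.519 0.246 -0.819
outer loop
vertex 1.673 3.461 -2.449
vertex 2.1 4.296 -1.927
vertex 2.589 3.342 -1.904
endloop
endfacet
facet normal 0.621 -0.063 0.781
outer loop
vertex 2.359 2.874 -0.967
vertex 2.523 3.933 -1.012
vertex 1.727 3.539 -0.411
endloop
endfacet
facet normal 0.117 -0.569 0.814
outer loop
vertex 2.359 2.874 -0.967
vertex 1.727 3.539 -0.411
vertex 1.3 2.704 -0.933
endloop
endfacet
facet normal 0.161 -0.962 0.221
outer loop
vertex 2.359 2.874 -0.967
vertex 1.3 2.704 -0.933
vertex 1.833 2.582 -1.855
endloop
endfacet
facet normal 0.692 -0.700 -0.180
outer loop
vertex 2.359 2.874 -0.967
vertex 1.833 2.582 -1.855
vertex 2.589 3.342 -1.904
endloop
endfacet
facet normal 0.975 -0.144 0.168
outer loop
vertex 2.359 2.874 -0.967
vertex 2.589 3.342 -1.904
vertex 2.523 3.933 -1.012
endloop
endfacet
facet normal 0.295 0.571 0.766
outer loop
vertex 1.727 3.539 -0.411
vertex 2.523 3.933 -1.012
vertex 1.567 4.418 -1.005
endloop
endfacet
facet normal -0.519 -0.246 0.819
outer loop
vertex 1.3 2.704 -0.933
vertex 1.727 3.539 -0.411
vertex 0.811 3.658 -0.956
endloop
endfacet
facet normal -0.449 -0.882 -0.143
outer loop
vertex 1.833 2.582 -1.855
vertex 1.3 2.704 -0.933
vertex 0.877 3.067 -1.848
endloop
endfacet
facet normal 0.410 -0.458 -0.789
outer loop
vertex 2.589 3.342 -1.904
vertex 1.833 2.582 -1.855
vertex 1.673 3.461 -2.449
endloop
endfacet
facet normal 0.869 0.440 -0.227
outer loop
vertex 2.523 3.933 -1.012
vertex 2.589 3.342 -1.904
vertex 2.1 4.296 -1.927
endloop
endfacet
facet normal -0.856 0.081 -0.511
outer loop
vertex 3.154 -2.343 -1.593
vertex 2.723 -2.344 -0.872
vertex 3.068 -1.752 -1.356
endloop
endfacet
facet normal 0.895 0.272 -0.353
outer loop
vertex 3.154 -2.343 -1.593
vertex 3.068 -1.752 -1.356
vertex 3.697 -2.436 -0.288
endloop
endfacet
facet normal -0.855 0.080 -0.512
outer loop
vertex 3.068 -1.752 -1.356
vertex 2.723 -2.344 -0.872
vertex 2.78 -1.507 -0.837
endloop
endfacet
facet normal 0.696 0.716 0.048
outer loop
vertex 3.068 -1.752 -1.356
vertex 2.78 -1.507 -0.837
vertex 3.697 -2.436 -0.288
endloop
endfacet
facet normal -0.855 0.080 -0.512
outer loop
vertex 2.78 -1.507 -0.837
vertex 2.723 -2.344 -0.872
vertex 2.458 -1.753 -0.337
endloop
endfacet
facet normal 0.371 0.716 0.591
outer loop
vertex 2.78 -1.507 -0.837
vertex 2.458 -1.753 -0.337
vertex 3.697 -2.436 -0.288
endloop
endfacet
facet normal -0.855 0.080 -0.512
outer loop
vertex 2.458 -1.753 -0.337
vertex 2.723 -2.344 -0.872
vertex 2.291 -2.345 -0.151
endloop
endfacet
facet normal 0.111 0.269 0.957
outer loop
vertex 2.458 -1.753 -0.337
vertex 2.291 -2.345 -0.151
vertex 3.697 -2.436 -0.288
endloop
endfacet
facet normal -0.855 0.080 -0.512
outer loop
vertex 2.291 -2.345 -0.151
vertex 2.723 -2.344 -0.872
vertex 2.377 -2.937 -0.387
endloop
endfacet
facet normal 0.067 -0.361 0.930
outer loop
vertex 2.291 -2.345 -0.151
vertex 2.377 -2.937 -0.387
vertex 3.697 -2.436 -0.288
endloop
endfacet
facet normal -0.855 0.081 -0.512
outer loop
vertex 2.377 -2.937 -0.387
vertex 2.723 -2.344 -0.872
vertex 2.665 -3.182 -0.907
endloop
endfacet
facet normal 0.267 -0.807 0.528
outer loop
vertex 2.377 -2.937 -0.387
vertex 2.665 -3.182 -0.907
vertex 3.697 -2.436 -0.288
endloop
endfacet
facet normal -0.855 0.081 -0.512
outer loop
vertex 2.665 -3.182 -0.907
vertex 2.723 -2.344 -0.872
vertex 2.987 -2.936 -1.406
endloop
endfacet
facet normal 0.592 -0.806 -0.015
outer loop
vertex 2.665 -3.182 -0.907
vertex 2.987 -2.936 -1.406
vertex 3.697 -2.436 -0.288
endloop
endfacet
facet normal -0.856 0.080 -0.511
outer loop
vertex 2.987 -2.936 -1.406
vertex 2.723 -2.344 -0.872
vertex 3.154 -2.343 -1.593
endloop
endfacet
facet normal 0.852 -0.360 -0.380
outer loop
vertex 2.987 -2.936 -1.406
vertex 3.154 -2.343 -1.593
vertex 3.697 -2.436 -0.288
endloop
endfacet

endsolid


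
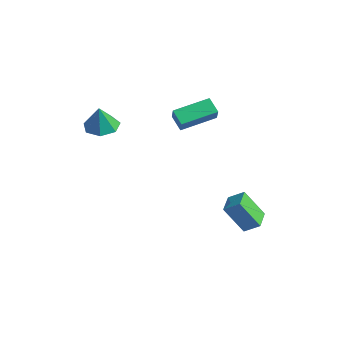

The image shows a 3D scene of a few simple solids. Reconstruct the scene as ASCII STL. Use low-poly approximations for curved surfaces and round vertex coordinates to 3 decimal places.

solid 
facet normal -0.809 0.105 0.579
outer loop
vertex -0.726 1.107 1.988
vertex -0.207 2.79 2.409
vertex -1.213 1.444 1.246
endloop
endfacet
facet normal -0.288 -0.929 -0.233
outer loop
vertex -0.493 1.35 0.731
vertex -0.726 1.107 1.988
vertex -1.213 1.444 1.246
endloop
endfacet
facet normal -0.809 0.105 0.578
outer loop
vertex -1.213 1.444 1.246
vertex -0.207 2.79 2.409
vertex -0.694 3.126 1.666
endloop
endfacet
facet normal -0.513 0.354 -0.782
outer loop
vertex -0.694 3.126 1.666
vertex -0.493 1.35 0.731
vertex -1.213 1.444 1.246
endloop
endfacet
facet normal 0.513 -0.354 0.782
outer loop
vertex -0.726 1.107 1.988
vertex 0.513 2.696 1.894
vertex -0.207 2.79 2.409
endloop
endfacet
facet normal -0.286 -0.929 -0.233
outer loop
vertex -0.006 1.014 1.474
vertex -0.726 1.107 1.988
vertex -0.493 1.35 0.731
endloop
endfacet
facet normal 0.513 -0.354 0.782
outer loop
vertex -0.006 1.014 1.474
vertex 0.513 2.696 1.894
vertex -0.726 1.107 1.988
endloop
endfacet
facet normal 0.287 0.929 0.232
outer loop
vertex -0.207 2.79 2.409
vertex 0.513 2.696 1.894
vertex -0.694 3.126 1.666
endloop
endfacet
facet normal -0.513 0.354 -0.782
outer loop
vertex 0.026 3.033 1.152
vertex -0.493 1.35 0.731
vertex -0.694 3.126 1.666
endloop
endfacet
facet normal 0.287 0.929 0.234
outer loop
vertex -0.694 3.126 1.666
vertex 0.513 2.696 1.894
vertex 0.026 3.033 1.152
endloop
endfacet
facet normal 0.809 -0.105 -0.578
outer loop
vertex 0.026 3.033 1.152
vertex -0.006 1.014 1.474
vertex -0.493 1.35 0.731
endloop
endfacet
facet normal 0.809 -0.105 -0.579
outer loop
vertex 0.513 2.696 1.894
vertex -0.006 1.014 1.474
vertex 0.026 3.033 1.152
endloop
endfacet
facet normal -0.406 -0.387 0.828
outer loop
vertex 2.717 2.132 -2.842
vertex 2.03 3.001 -2.773
vertex 2.112 1.693 -3.344
endloop
endfacet
facet normal 0.619 -0.783 -0.062
outer loop
vertex 2.79 2.339 -4.727
vertex 2.717 2.132 -2.842
vertex 2.112 1.693 -3.344
endloop
endfacet
facet normal -0.406 -0.387 0.828
outer loop
vertex 2.112 1.693 -3.344
vertex 2.03 3.001 -2.773
vertex 1.425 2.562 -3.275
endloop
endfacet
facet normal -0.672 -0.487 -0.557
outer loop
vertex 1.425 2.562 -3.275
vertex 2.79 2.339 -4.727
vertex 2.112 1.693 -3.344
endloop
endfacet
facet normal 0.672 0.487 0.557
outer loop
vertex 2.717 2.132 -2.842
vertex 2.708 3.647 -4.156
vertex 2.03 3.001 -2.773
endloop
endfacet
facet normal 0.619 -0.783 -0.062
outer loop
vertex 3.395 2.778 -4.225
vertex 2.717 2.132 -2.842
vertex 2.79 2.339 -4.727
endloop
endfacet
facet normal 0.672 0.487 0.557
outer loop
vertex 3.395 2.778 -4.225
vertex 2.708 3.647 -4.156
vertex 2.717 2.132 -2.842
endloop
endfacet
facet normal -0.619 0.783 0.062
outer loop
vertex 2.03 3.001 -2.773
vertex 2.708 3.647 -4.156
vertex 1.425 2.562 -3.275
endloop
endfacet
facet normal -0.672 -0.487 -0.557
outer loop
vertex 2.103 3.208 -4.658
vertex 2.79 2.339 -4.727
vertex 1.425 2.562 -3.275
endloop
endfacet
facet normal -0.619 0.783 0.062
outer loop
vertex 1.425 2.562 -3.275
vertex 2.708 3.647 -4.156
vertex 2.103 3.208 -4.658
endloop
endfacet
facet normal 0.406 0.387 -0.828
outer loop
vertex 2.103 3.208 -4.658
vertex 3.395 2.778 -4.225
vertex 2.79 2.339 -4.727
endloop
endfacet
facet normal 0.406 0.387 -0.828
outer loop
vertex 2.708 3.647 -4.156
vertex 3.395 2.778 -4.225
vertex 2.103 3.208 -4.658
endloop
endfacet
facet normal -0.116 0.189 -0.975
outer loop
vertex -1.311 -1.653 1.396
vertex -2.136 -1.797 1.466
vertex -1.721 -1.072 1.557
endloop
endfacet
facet normal 0.766 0.401 0.502
outer loop
vertex -1.311 -1.653 1.396
vertex -1.721 -1.072 1.557
vertex -1.984 -2.043 2.734
endloop
endfacet
facet normal -0.116 0.189 -0.975
outer loop
vertex -1.721 -1.072 1.557
vertex -2.136 -1.797 1.466
vertex -2.443 -1.037 1.65
endloop
endfacet
facet normal 0.120 0.753 0.648
outer loop
vertex -1.721 -1.072 1.557
vertex -2.443 -1.037 1.65
vertex -1.984 -2.043 2.734
endloop
endfacet
facet normal -0.117 0.189 -0.975
outer loop
vertex -2.443 -1.037 1.65
vertex -2.136 -1.797 1.466
vertex -2.934 -1.574 1.605
endloop
endfacet
facet normal -0.572 0.466 0.675
outer loop
vertex -2.443 -1.037 1.65
vertex -2.934 -1.574 1.605
vertex -1.984 -2.043 2.734
endloop
endfacet
facet normal -0.117 0.189 -0.975
outer loop
vertex -2.934 -1.574 1.605
vertex -2.136 -1.797 1.466
vertex -2.823 -2.279 1.455
endloop
endfacet
facet normal -0.790 -0.244 0.563
outer loop
vertex -2.934 -1.574 1.605
vertex -2.823 -2.279 1.455
vertex -1.984 -2.043 2.734
endloop
endfacet
facet normal -0.117 0.189 -0.975
outer loop
vertex -2.823 -2.279 1.455
vertex -2.136 -1.797 1.466
vertex -2.195 -2.621 1.313
endloop
endfacet
facet normal -0.368 -0.841 0.397
outer loop
vertex -2.823 -2.279 1.455
vertex -2.195 -2.621 1.313
vertex -1.984 -2.043 2.734
endloop
endfacet
facet normal -0.116 0.189 -0.975
outer loop
vertex -2.195 -2.621 1.313
vertex -2.136 -1.797 1.466
vertex -1.522 -2.342 1.287
endloop
endfacet
facet normal 0.375 -0.877 0.301
outer loop
vertex -2.195 -2.621 1.313
vertex -1.522 -2.342 1.287
vertex -1.984 -2.043 2.734
endloop
endfacet
facet normal -0.116 0.190 -0.975
outer loop
vertex -1.522 -2.342 1.287
vertex -2.136 -1.797 1.466
vertex -1.311 -1.653 1.396
endloop
endfacet
facet normal 0.880 -0.324 0.348
outer loop
vertex -1.522 -2.342 1.287
vertex -1.311 -1.653 1.396
vertex -1.984 -2.043 2.734
endloop
endfacet

endsolid


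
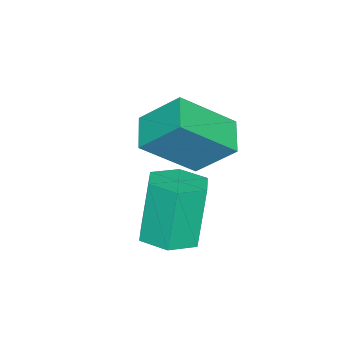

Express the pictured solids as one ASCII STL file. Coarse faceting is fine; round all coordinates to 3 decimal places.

solid 
facet normal -0.851 -0.404 0.337
outer loop
vertex 1.952 -5.032 -1.26
vertex 1.869 -4.154 -0.417
vertex 1.134 -4.145 -2.264
endloop
endfacet
facet normal 0.068 -0.719 -0.691
outer loop
vertex 1.891 -3.786 -2.563
vertex 1.952 -5.032 -1.26
vertex 1.134 -4.145 -2.264
endloop
endfacet
facet normal -0.851 -0.404 0.337
outer loop
vertex 1.134 -4.145 -2.264
vertex 1.869 -4.154 -0.417
vertex 1.051 -3.267 -1.421
endloop
endfacet
facet normal -0.521 0.565 -0.640
outer loop
vertex 1.051 -3.267 -1.421
vertex 1.891 -3.786 -2.563
vertex 1.134 -4.145 -2.264
endloop
endfacet
facet normal 0.521 -0.565 0.640
outer loop
vertex 1.952 -5.032 -1.26
vertex 2.626 -3.795 -0.716
vertex 1.869 -4.154 -0.417
endloop
endfacet
facet normal 0.068 -0.719 -0.691
outer loop
vertex 2.709 -4.673 -1.559
vertex 1.952 -5.032 -1.26
vertex 1.891 -3.786 -2.563
endloop
endfacet
facet normal 0.521 -0.565 0.640
outer loop
vertex 2.709 -4.673 -1.559
vertex 2.626 -3.795 -0.716
vertex 1.952 -5.032 -1.26
endloop
endfacet
facet normal -0.068 0.719 0.691
outer loop
vertex 1.869 -4.154 -0.417
vertex 2.626 -3.795 -0.716
vertex 1.051 -3.267 -1.421
endloop
endfacet
facet normal -0.521 0.565 -0.640
outer loop
vertex 1.808 -2.908 -1.72
vertex 1.891 -3.786 -2.563
vertex 1.051 -3.267 -1.421
endloop
endfacet
facet normal -0.068 0.719 0.691
outer loop
vertex 1.051 -3.267 -1.421
vertex 2.626 -3.795 -0.716
vertex 1.808 -2.908 -1.72
endloop
endfacet
facet normal 0.851 0.404 -0.337
outer loop
vertex 1.808 -2.908 -1.72
vertex 2.709 -4.673 -1.559
vertex 1.891 -3.786 -2.563
endloop
endfacet
facet normal 0.851 0.404 -0.337
outer loop
vertex 2.626 -3.795 -0.716
vertex 2.709 -4.673 -1.559
vertex 1.808 -2.908 -1.72
endloop
endfacet
facet normal 0.239 -0.025 -0.971
outer loop
vertex 3.836 -3.504 -3.5
vertex 3.233 -3.759 -3.642
vertex 3.323 -3.095 -3.637
endloop
endfacet
facet normal 0.597 0.792 0.127
outer loop
vertex 3.836 -3.504 -3.5
vertex 3.323 -3.095 -3.637
vertex 3.469 -3.465 -2.015
endloop
endfacet
facet normal 0.596 0.793 0.127
outer loop
vertex 3.469 -3.465 -2.015
vertex 3.323 -3.095 -3.637
vertex 2.956 -3.057 -2.153
endloop
endfacet
facet normal -0.241 0.025 0.970
outer loop
vertex 3.469 -3.465 -2.015
vertex 2.956 -3.057 -2.153
vertex 2.867 -3.721 -2.158
endloop
endfacet
facet normal 0.241 -0.025 -0.970
outer loop
vertex 3.323 -3.095 -3.637
vertex 3.233 -3.759 -3.642
vertex 2.72 -3.351 -3.78
endloop
endfacet
facet normal -0.365 0.924 -0.114
outer loop
vertex 3.323 -3.095 -3.637
vertex 2.72 -3.351 -3.78
vertex 2.956 -3.057 -2.153
endloop
endfacet
facet normal -0.365 0.924 -0.114
outer loop
vertex 2.956 -3.057 -2.153
vertex 2.72 -3.351 -3.78
vertex 2.354 -3.312 -2.295
endloop
endfacet
facet normal -0.239 0.025 0.971
outer loop
vertex 2.956 -3.057 -2.153
vertex 2.354 -3.312 -2.295
vertex 2.867 -3.721 -2.158
endloop
endfacet
facet normal 0.241 -0.025 -0.970
outer loop
vertex 2.72 -3.351 -3.78
vertex 3.233 -3.759 -3.642
vertex 2.631 -4.015 -3.785
endloop
endfacet
facet normal -0.962 0.131 -0.240
outer loop
vertex 2.72 -3.351 -3.78
vertex 2.631 -4.015 -3.785
vertex 2.354 -3.312 -2.295
endloop
endfacet
facet normal -0.961 0.132 -0.241
outer loop
vertex 2.354 -3.312 -2.295
vertex 2.631 -4.015 -3.785
vertex 2.264 -3.976 -2.3
endloop
endfacet
facet normal -0.239 0.025 0.971
outer loop
vertex 2.354 -3.312 -2.295
vertex 2.264 -3.976 -2.3
vertex 2.867 -3.721 -2.158
endloop
endfacet
facet normal 0.241 -0.025 -0.970
outer loop
vertex 2.631 -4.015 -3.785
vertex 3.233 -3.759 -3.642
vertex 3.144 -4.423 -3.647
endloop
endfacet
facet normal -0.596 -0.793 -0.127
outer loop
vertex 2.631 -4.015 -3.785
vertex 3.144 -4.423 -3.647
vertex 2.264 -3.976 -2.3
endloop
endfacet
facet normal -0.597 -0.792 -0.127
outer loop
vertex 2.264 -3.976 -2.3
vertex 3.144 -4.423 -3.647
vertex 2.777 -4.385 -2.163
endloop
endfacet
facet normal -0.239 0.025 0.971
outer loop
vertex 2.264 -3.976 -2.3
vertex 2.777 -4.385 -2.163
vertex 2.867 -3.721 -2.158
endloop
endfacet
facet normal 0.239 -0.025 -0.971
outer loop
vertex 3.144 -4.423 -3.647
vertex 3.233 -3.759 -3.642
vertex 3.746 -4.168 -3.505
endloop
endfacet
facet normal 0.365 -0.924 0.114
outer loop
vertex 3.144 -4.423 -3.647
vertex 3.746 -4.168 -3.505
vertex 2.777 -4.385 -2.163
endloop
endfacet
facet normal 0.365 -0.924 0.114
outer loop
vertex 2.777 -4.385 -2.163
vertex 3.746 -4.168 -3.505
vertex 3.38 -4.129 -2.02
endloop
endfacet
facet normal -0.241 0.025 0.970
outer loop
vertex 2.777 -4.385 -2.163
vertex 3.38 -4.129 -2.02
vertex 2.867 -3.721 -2.158
endloop
endfacet
facet normal 0.239 -0.025 -0.971
outer loop
vertex 3.746 -4.168 -3.505
vertex 3.233 -3.759 -3.642
vertex 3.836 -3.504 -3.5
endloop
endfacet
facet normal 0.962 -0.132 0.240
outer loop
vertex 3.746 -4.168 -3.505
vertex 3.836 -3.504 -3.5
vertex 3.38 -4.129 -2.02
endloop
endfacet
facet normal 0.962 -0.131 0.241
outer loop
vertex 3.38 -4.129 -2.02
vertex 3.836 -3.504 -3.5
vertex 3.469 -3.465 -2.015
endloop
endfacet
facet normal -0.241 0.025 0.970
outer loop
vertex 3.38 -4.129 -2.02
vertex 3.469 -3.465 -2.015
vertex 2.867 -3.721 -2.158
endloop
endfacet

endsolid


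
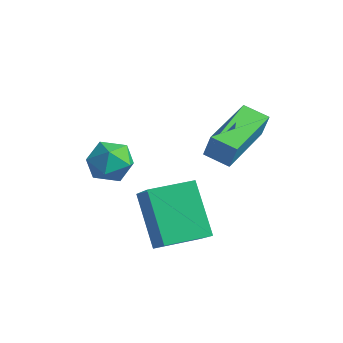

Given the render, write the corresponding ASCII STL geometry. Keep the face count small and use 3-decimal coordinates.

solid 
facet normal -0.621 0.212 0.755
outer loop
vertex -0.466 -2.662 0.161
vertex 0.079 -1.309 0.229
vertex -1.521 -2.187 -0.84
endloop
endfacet
facet normal -0.373 -0.927 -0.047
outer loop
vertex -0.279 -2.611 -2.349
vertex -0.466 -2.662 0.161
vertex -1.521 -2.187 -0.84
endloop
endfacet
facet normal -0.621 0.212 0.755
outer loop
vertex -1.521 -2.187 -0.84
vertex 0.079 -1.309 0.229
vertex -0.976 -0.834 -0.772
endloop
endfacet
facet normal -0.689 0.311 -0.655
outer loop
vertex -0.976 -0.834 -0.772
vertex -0.279 -2.611 -2.349
vertex -1.521 -2.187 -0.84
endloop
endfacet
facet normal 0.689 -0.311 0.655
outer loop
vertex -0.466 -2.662 0.161
vertex 1.321 -1.733 -1.28
vertex 0.079 -1.309 0.229
endloop
endfacet
facet normal -0.373 -0.927 -0.047
outer loop
vertex 0.776 -3.086 -1.348
vertex -0.466 -2.662 0.161
vertex -0.279 -2.611 -2.349
endloop
endfacet
facet normal 0.689 -0.311 0.655
outer loop
vertex 0.776 -3.086 -1.348
vertex 1.321 -1.733 -1.28
vertex -0.466 -2.662 0.161
endloop
endfacet
facet normal 0.373 0.927 0.047
outer loop
vertex 0.079 -1.309 0.229
vertex 1.321 -1.733 -1.28
vertex -0.976 -0.834 -0.772
endloop
endfacet
facet normal -0.689 0.311 -0.655
outer loop
vertex 0.266 -1.258 -2.281
vertex -0.279 -2.611 -2.349
vertex -0.976 -0.834 -0.772
endloop
endfacet
facet normal 0.373 0.927 0.047
outer loop
vertex -0.976 -0.834 -0.772
vertex 1.321 -1.733 -1.28
vertex 0.266 -1.258 -2.281
endloop
endfacet
facet normal 0.621 -0.212 -0.755
outer loop
vertex 0.266 -1.258 -2.281
vertex 0.776 -3.086 -1.348
vertex -0.279 -2.611 -2.349
endloop
endfacet
facet normal 0.621 -0.212 -0.755
outer loop
vertex 1.321 -1.733 -1.28
vertex 0.776 -3.086 -1.348
vertex 0.266 -1.258 -2.281
endloop
endfacet
facet normal -0.933 0.245 0.265
outer loop
vertex -3.249 -1.571 -0.03
vertex -3.499 -2.332 -0.207
vertex -3.237 -2.152 0.549
endloop
endfacet
facet normal -0.455 0.624 0.635
outer loop
vertex -3.249 -1.571 -0.03
vertex -3.237 -2.152 0.549
vertex -2.611 -1.627 0.482
endloop
endfacet
facet normal -0.051 0.984 0.171
outer loop
vertex -3.249 -1.571 -0.03
vertex -2.611 -1.627 0.482
vertex -2.485 -1.482 -0.315
endloop
endfacet
facet normal -0.278 0.827 -0.488
outer loop
vertex -3.249 -1.571 -0.03
vertex -2.485 -1.482 -0.315
vertex -3.034 -1.918 -0.741
endloop
endfacet
facet normal -0.823 0.370 -0.430
outer loop
vertex -3.249 -1.571 -0.03
vertex -3.034 -1.918 -0.741
vertex -3.499 -2.332 -0.207
endloop
endfacet
facet normal -0.034 0.166 0.986
outer loop
vertex -2.611 -1.627 0.482
vertex -3.237 -2.152 0.549
vertex -2.466 -2.422 0.621
endloop
endfacet
facet normal -0.807 -0.447 0.386
outer loop
vertex -3.237 -2.152 0.549
vertex -3.499 -2.332 -0.207
vertex -3.015 -2.858 0.195
endloop
endfacet
facet normal -0.630 -0.244 -0.737
outer loop
vertex -3.499 -2.332 -0.207
vertex -3.034 -1.918 -0.741
vertex -2.889 -2.713 -0.602
endloop
endfacet
facet normal 0.251 0.496 -0.831
outer loop
vertex -3.034 -1.918 -0.741
vertex -2.485 -1.482 -0.315
vertex -2.263 -2.188 -0.669
endloop
endfacet
facet normal 0.620 0.749 0.234
outer loop
vertex -2.485 -1.482 -0.315
vertex -2.611 -1.627 0.482
vertex -2.001 -2.008 0.087
endloop
endfacet
facet normal 0.278 -0.827 0.488
outer loop
vertex -2.251 -2.769 -0.09
vertex -2.466 -2.422 0.621
vertex -3.015 -2.858 0.195
endloop
endfacet
facet normal 0.051 -0.984 -0.171
outer loop
vertex -2.251 -2.769 -0.09
vertex -3.015 -2.858 0.195
vertex -2.889 -2.713 -0.602
endloop
endfacet
facet normal 0.455 -0.624 -0.635
outer loop
vertex -2.251 -2.769 -0.09
vertex -2.889 -2.713 -0.602
vertex -2.263 -2.188 -0.669
endloop
endfacet
facet normal 0.933 -0.245 -0.265
outer loop
vertex -2.251 -2.769 -0.09
vertex -2.263 -2.188 -0.669
vertex -2.001 -2.008 0.087
endloop
endfacet
facet normal 0.823 -0.370 0.430
outer loop
vertex -2.251 -2.769 -0.09
vertex -2.001 -2.008 0.087
vertex -2.466 -2.422 0.621
endloop
endfacet
facet normal -0.251 -0.496 0.831
outer loop
vertex -3.015 -2.858 0.195
vertex -2.466 -2.422 0.621
vertex -3.237 -2.152 0.549
endloop
endfacet
facet normal -0.620 -0.749 -0.234
outer loop
vertex -2.889 -2.713 -0.602
vertex -3.015 -2.858 0.195
vertex -3.499 -2.332 -0.207
endloop
endfacet
facet normal 0.034 -0.166 -0.986
outer loop
vertex -2.263 -2.188 -0.669
vertex -2.889 -2.713 -0.602
vertex -3.034 -1.918 -0.741
endloop
endfacet
facet normal 0.807 0.447 -0.386
outer loop
vertex -2.001 -2.008 0.087
vertex -2.263 -2.188 -0.669
vertex -2.485 -1.482 -0.315
endloop
endfacet
facet normal 0.630 0.244 0.737
outer loop
vertex -2.466 -2.422 0.621
vertex -2.001 -2.008 0.087
vertex -2.611 -1.627 0.482
endloop
endfacet
facet normal -0.888 -0.349 0.299
outer loop
vertex 0.637 -1.241 2.341
vertex -0.042 0.652 2.532
vertex 0.349 -1.256 1.468
endloop
endfacet
facet normal 0.337 -0.937 -0.095
outer loop
vertex 1.122 -0.952 1.208
vertex 0.637 -1.241 2.341
vertex 0.349 -1.256 1.468
endloop
endfacet
facet normal -0.888 -0.349 0.299
outer loop
vertex 0.349 -1.256 1.468
vertex -0.042 0.652 2.532
vertex -0.33 0.637 1.658
endloop
endfacet
facet normal -0.313 -0.017 -0.950
outer loop
vertex -0.33 0.637 1.658
vertex 1.122 -0.952 1.208
vertex 0.349 -1.256 1.468
endloop
endfacet
facet normal 0.313 0.016 0.950
outer loop
vertex 0.637 -1.241 2.341
vertex 0.731 0.956 2.272
vertex -0.042 0.652 2.532
endloop
endfacet
facet normal 0.337 -0.937 -0.095
outer loop
vertex 1.41 -0.937 2.082
vertex 0.637 -1.241 2.341
vertex 1.122 -0.952 1.208
endloop
endfacet
facet normal 0.312 0.016 0.950
outer loop
vertex 1.41 -0.937 2.082
vertex 0.731 0.956 2.272
vertex 0.637 -1.241 2.341
endloop
endfacet
facet normal -0.337 0.937 0.095
outer loop
vertex -0.042 0.652 2.532
vertex 0.731 0.956 2.272
vertex -0.33 0.637 1.658
endloop
endfacet
facet normal -0.312 -0.016 -0.950
outer loop
vertex 0.443 0.941 1.399
vertex 1.122 -0.952 1.208
vertex -0.33 0.637 1.658
endloop
endfacet
facet normal -0.337 0.937 0.095
outer loop
vertex -0.33 0.637 1.658
vertex 0.731 0.956 2.272
vertex 0.443 0.941 1.399
endloop
endfacet
facet normal 0.888 0.349 -0.299
outer loop
vertex 0.443 0.941 1.399
vertex 1.41 -0.937 2.082
vertex 1.122 -0.952 1.208
endloop
endfacet
facet normal 0.888 0.349 -0.299
outer loop
vertex 0.731 0.956 2.272
vertex 1.41 -0.937 2.082
vertex 0.443 0.941 1.399
endloop
endfacet

endsolid


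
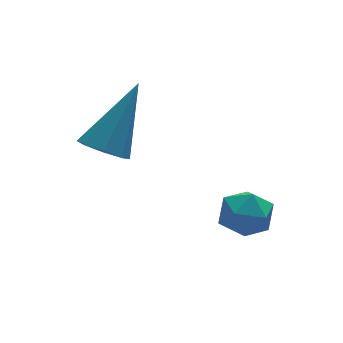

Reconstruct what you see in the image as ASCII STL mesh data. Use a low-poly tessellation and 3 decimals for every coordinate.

solid 
facet normal -0.536 -0.330 -0.777
outer loop
vertex 1.67 -1.798 -1.706
vertex 1.14 -1.479 -1.476
vertex 1.637 -1.326 -1.884
endloop
endfacet
facet normal 0.959 -0.038 -0.279
outer loop
vertex 1.67 -1.798 -1.706
vertex 1.637 -1.326 -1.884
vertex 2.24 -0.801 0.116
endloop
endfacet
facet normal -0.536 -0.330 -0.777
outer loop
vertex 1.637 -1.326 -1.884
vertex 1.14 -1.479 -1.476
vertex 1.312 -0.944 -1.822
endloop
endfacet
facet normal 0.677 0.636 -0.371
outer loop
vertex 1.637 -1.326 -1.884
vertex 1.312 -0.944 -1.822
vertex 2.24 -0.801 0.116
endloop
endfacet
facet normal -0.536 -0.330 -0.777
outer loop
vertex 1.312 -0.944 -1.822
vertex 1.14 -1.479 -1.476
vertex 0.887 -0.875 -1.558
endloop
endfacet
facet normal 0.089 0.989 -0.116
outer loop
vertex 1.312 -0.944 -1.822
vertex 0.887 -0.875 -1.558
vertex 2.24 -0.801 0.116
endloop
endfacet
facet normal -0.536 -0.330 -0.777
outer loop
vertex 0.887 -0.875 -1.558
vertex 1.14 -1.479 -1.476
vertex 0.61 -1.16 -1.246
endloop
endfacet
facet normal -0.463 0.820 0.338
outer loop
vertex 0.887 -0.875 -1.558
vertex 0.61 -1.16 -1.246
vertex 2.24 -0.801 0.116
endloop
endfacet
facet normal -0.536 -0.331 -0.777
outer loop
vertex 0.61 -1.16 -1.246
vertex 1.14 -1.479 -1.476
vertex 0.644 -1.631 -1.069
endloop
endfacet
facet normal -0.653 0.224 0.723
outer loop
vertex 0.61 -1.16 -1.246
vertex 0.644 -1.631 -1.069
vertex 2.24 -0.801 0.116
endloop
endfacet
facet normal -0.536 -0.331 -0.777
outer loop
vertex 0.644 -1.631 -1.069
vertex 1.14 -1.479 -1.476
vertex 0.969 -2.014 -1.13
endloop
endfacet
facet normal -0.373 -0.446 0.814
outer loop
vertex 0.644 -1.631 -1.069
vertex 0.969 -2.014 -1.13
vertex 2.24 -0.801 0.116
endloop
endfacet
facet normal -0.536 -0.331 -0.777
outer loop
vertex 0.969 -2.014 -1.13
vertex 1.14 -1.479 -1.476
vertex 1.394 -2.083 -1.394
endloop
endfacet
facet normal 0.217 -0.801 0.558
outer loop
vertex 0.969 -2.014 -1.13
vertex 1.394 -2.083 -1.394
vertex 2.24 -0.801 0.116
endloop
endfacet
facet normal -0.536 -0.331 -0.777
outer loop
vertex 1.394 -2.083 -1.394
vertex 1.14 -1.479 -1.476
vertex 1.67 -1.798 -1.706
endloop
endfacet
facet normal 0.769 -0.631 0.104
outer loop
vertex 1.394 -2.083 -1.394
vertex 1.67 -1.798 -1.706
vertex 2.24 -0.801 0.116
endloop
endfacet
facet normal 0.276 0.936 -0.219
outer loop
vertex 4.173 -3.429 -3.101
vertex 3.513 -3.199 -2.949
vertex 4.009 -3.225 -2.436
endloop
endfacet
facet normal 0.827 0.562 0.032
outer loop
vertex 4.173 -3.429 -3.101
vertex 4.009 -3.225 -2.436
vertex 4.409 -3.808 -2.543
endloop
endfacet
facet normal 0.920 -0.006 -0.393
outer loop
vertex 4.173 -3.429 -3.101
vertex 4.409 -3.808 -2.543
vertex 4.159 -4.143 -3.123
endloop
endfacet
facet normal 0.424 0.020 -0.906
outer loop
vertex 4.173 -3.429 -3.101
vertex 4.159 -4.143 -3.123
vertex 3.605 -3.767 -3.374
endloop
endfacet
facet normal 0.026 0.602 -0.798
outer loop
vertex 4.173 -3.429 -3.101
vertex 3.605 -3.767 -3.374
vertex 3.513 -3.199 -2.949
endloop
endfacet
facet normal 0.656 0.325 0.681
outer loop
vertex 4.409 -3.808 -2.543
vertex 4.009 -3.225 -2.436
vertex 3.895 -3.813 -2.046
endloop
endfacet
facet normal -0.238 0.931 0.277
outer loop
vertex 4.009 -3.225 -2.436
vertex 3.513 -3.199 -2.949
vertex 3.341 -3.437 -2.297
endloop
endfacet
facet normal -0.642 0.390 -0.660
outer loop
vertex 3.513 -3.199 -2.949
vertex 3.605 -3.767 -3.374
vertex 3.091 -3.772 -2.877
endloop
endfacet
facet normal 0.002 -0.553 -0.833
outer loop
vertex 3.605 -3.767 -3.374
vertex 4.159 -4.143 -3.123
vertex 3.491 -4.355 -2.984
endloop
endfacet
facet normal 0.805 -0.593 -0.004
outer loop
vertex 4.159 -4.143 -3.123
vertex 4.409 -3.808 -2.543
vertex 3.987 -4.381 -2.471
endloop
endfacet
facet normal -0.424 -0.020 0.906
outer loop
vertex 3.327 -4.151 -2.319
vertex 3.895 -3.813 -2.046
vertex 3.341 -3.437 -2.297
endloop
endfacet
facet normal -0.920 0.006 0.393
outer loop
vertex 3.327 -4.151 -2.319
vertex 3.341 -3.437 -2.297
vertex 3.091 -3.772 -2.877
endloop
endfacet
facet normal -0.827 -0.562 -0.032
outer loop
vertex 3.327 -4.151 -2.319
vertex 3.091 -3.772 -2.877
vertex 3.491 -4.355 -2.984
endloop
endfacet
facet normal -0.276 -0.936 0.219
outer loop
vertex 3.327 -4.151 -2.319
vertex 3.491 -4.355 -2.984
vertex 3.987 -4.381 -2.471
endloop
endfacet
facet normal -0.026 -0.602 0.798
outer loop
vertex 3.327 -4.151 -2.319
vertex 3.987 -4.381 -2.471
vertex 3.895 -3.813 -2.046
endloop
endfacet
facet normal -0.002 0.553 0.833
outer loop
vertex 3.341 -3.437 -2.297
vertex 3.895 -3.813 -2.046
vertex 4.009 -3.225 -2.436
endloop
endfacet
facet normal -0.805 0.593 0.004
outer loop
vertex 3.091 -3.772 -2.877
vertex 3.341 -3.437 -2.297
vertex 3.513 -3.199 -2.949
endloop
endfacet
facet normal -0.656 -0.325 -0.681
outer loop
vertex 3.491 -4.355 -2.984
vertex 3.091 -3.772 -2.877
vertex 3.605 -3.767 -3.374
endloop
endfacet
facet normal 0.238 -0.931 -0.277
outer loop
vertex 3.987 -4.381 -2.471
vertex 3.491 -4.355 -2.984
vertex 4.159 -4.143 -3.123
endloop
endfacet
facet normal 0.642 -0.390 0.660
outer loop
vertex 3.895 -3.813 -2.046
vertex 3.987 -4.381 -2.471
vertex 4.409 -3.808 -2.543
endloop
endfacet

endsolid


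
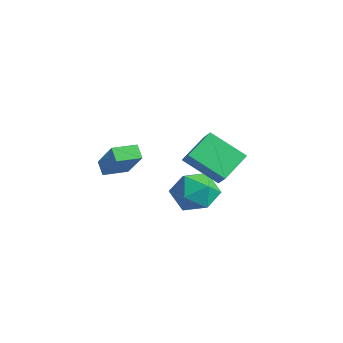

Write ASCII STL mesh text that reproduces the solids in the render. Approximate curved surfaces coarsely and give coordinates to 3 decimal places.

solid 
facet normal -0.655 0.654 0.380
outer loop
vertex 0.424 4.744 -2.805
vertex -0.06 3.854 -2.107
vertex 0.87 4.536 -1.678
endloop
endfacet
facet normal -0.045 0.979 0.199
outer loop
vertex 0.424 4.744 -2.805
vertex 0.87 4.536 -1.678
vertex 1.639 4.761 -2.612
endloop
endfacet
facet normal 0.067 0.865 -0.496
outer loop
vertex 0.424 4.744 -2.805
vertex 1.639 4.761 -2.612
vertex 1.184 4.219 -3.618
endloop
endfacet
facet normal -0.473 0.470 -0.745
outer loop
vertex 0.424 4.744 -2.805
vertex 1.184 4.219 -3.618
vertex 0.134 3.658 -3.306
endloop
endfacet
facet normal -0.918 0.339 -0.204
outer loop
vertex 0.424 4.744 -2.805
vertex 0.134 3.658 -3.306
vertex -0.06 3.854 -2.107
endloop
endfacet
facet normal 0.486 0.670 0.561
outer loop
vertex 1.639 4.761 -2.612
vertex 0.87 4.536 -1.678
vertex 1.906 3.882 -1.794
endloop
endfacet
facet normal -0.499 0.144 0.854
outer loop
vertex 0.87 4.536 -1.678
vertex -0.06 3.854 -2.107
vertex 0.856 3.321 -1.482
endloop
endfacet
facet normal -0.926 -0.365 -0.090
outer loop
vertex -0.06 3.854 -2.107
vertex 0.134 3.658 -3.306
vertex 0.401 2.779 -2.488
endloop
endfacet
facet normal -0.205 -0.154 -0.967
outer loop
vertex 0.134 3.658 -3.306
vertex 1.184 4.219 -3.618
vertex 1.17 3.004 -3.422
endloop
endfacet
facet normal 0.668 0.486 -0.564
outer loop
vertex 1.184 4.219 -3.618
vertex 1.639 4.761 -2.612
vertex 2.1 3.686 -2.993
endloop
endfacet
facet normal 0.473 -0.470 0.745
outer loop
vertex 1.616 2.796 -2.295
vertex 1.906 3.882 -1.794
vertex 0.856 3.321 -1.482
endloop
endfacet
facet normal -0.067 -0.865 0.496
outer loop
vertex 1.616 2.796 -2.295
vertex 0.856 3.321 -1.482
vertex 0.401 2.779 -2.488
endloop
endfacet
facet normal 0.045 -0.979 -0.199
outer loop
vertex 1.616 2.796 -2.295
vertex 0.401 2.779 -2.488
vertex 1.17 3.004 -3.422
endloop
endfacet
facet normal 0.655 -0.654 -0.380
outer loop
vertex 1.616 2.796 -2.295
vertex 1.17 3.004 -3.422
vertex 2.1 3.686 -2.993
endloop
endfacet
facet normal 0.918 -0.339 0.204
outer loop
vertex 1.616 2.796 -2.295
vertex 2.1 3.686 -2.993
vertex 1.906 3.882 -1.794
endloop
endfacet
facet normal 0.205 0.154 0.967
outer loop
vertex 0.856 3.321 -1.482
vertex 1.906 3.882 -1.794
vertex 0.87 4.536 -1.678
endloop
endfacet
facet normal -0.668 -0.486 0.564
outer loop
vertex 0.401 2.779 -2.488
vertex 0.856 3.321 -1.482
vertex -0.06 3.854 -2.107
endloop
endfacet
facet normal -0.486 -0.670 -0.561
outer loop
vertex 1.17 3.004 -3.422
vertex 0.401 2.779 -2.488
vertex 0.134 3.658 -3.306
endloop
endfacet
facet normal 0.499 -0.144 -0.854
outer loop
vertex 2.1 3.686 -2.993
vertex 1.17 3.004 -3.422
vertex 1.184 4.219 -3.618
endloop
endfacet
facet normal 0.926 0.365 0.090
outer loop
vertex 1.906 3.882 -1.794
vertex 2.1 3.686 -2.993
vertex 1.639 4.761 -2.612
endloop
endfacet
facet normal -0.749 0.164 0.642
outer loop
vertex -1.367 0.929 0.039
vertex -1.177 2.161 -0.055
vertex -2.69 1.013 -1.525
endloop
endfacet
facet normal -0.152 -0.985 0.076
outer loop
vertex -2.083 0.879 -2.045
vertex -1.367 0.929 0.039
vertex -2.69 1.013 -1.525
endloop
endfacet
facet normal -0.749 0.165 0.642
outer loop
vertex -2.69 1.013 -1.525
vertex -1.177 2.161 -0.055
vertex -2.499 2.245 -1.619
endloop
endfacet
facet normal -0.645 0.042 -0.763
outer loop
vertex -2.499 2.245 -1.619
vertex -2.083 0.879 -2.045
vertex -2.69 1.013 -1.525
endloop
endfacet
facet normal 0.645 -0.041 0.763
outer loop
vertex -1.367 0.929 0.039
vertex -0.57 2.027 -0.575
vertex -1.177 2.161 -0.055
endloop
endfacet
facet normal -0.153 -0.985 0.076
outer loop
vertex -0.761 0.795 -0.481
vertex -1.367 0.929 0.039
vertex -2.083 0.879 -2.045
endloop
endfacet
facet normal 0.645 -0.042 0.763
outer loop
vertex -0.761 0.795 -0.481
vertex -0.57 2.027 -0.575
vertex -1.367 0.929 0.039
endloop
endfacet
facet normal 0.152 0.985 -0.076
outer loop
vertex -1.177 2.161 -0.055
vertex -0.57 2.027 -0.575
vertex -2.499 2.245 -1.619
endloop
endfacet
facet normal -0.645 0.041 -0.763
outer loop
vertex -1.893 2.111 -2.139
vertex -2.083 0.879 -2.045
vertex -2.499 2.245 -1.619
endloop
endfacet
facet normal 0.153 0.985 -0.076
outer loop
vertex -2.499 2.245 -1.619
vertex -0.57 2.027 -0.575
vertex -1.893 2.111 -2.139
endloop
endfacet
facet normal 0.749 -0.164 -0.642
outer loop
vertex -1.893 2.111 -2.139
vertex -0.761 0.795 -0.481
vertex -2.083 0.879 -2.045
endloop
endfacet
facet normal 0.749 -0.165 -0.642
outer loop
vertex -0.57 2.027 -0.575
vertex -0.761 0.795 -0.481
vertex -1.893 2.111 -2.139
endloop
endfacet
facet normal -0.664 -0.493 0.562
outer loop
vertex 2.974 3.186 2.34
vertex 2.167 3.408 1.581
vertex 3.331 1.812 1.558
endloop
endfacet
facet normal 0.714 -0.197 0.672
outer loop
vertex 4.653 2.792 0.439
vertex 2.974 3.186 2.34
vertex 3.331 1.812 1.558
endloop
endfacet
facet normal -0.664 -0.493 0.562
outer loop
vertex 3.331 1.812 1.558
vertex 2.167 3.408 1.581
vertex 2.524 2.034 0.799
endloop
endfacet
facet normal 0.220 -0.848 -0.482
outer loop
vertex 2.524 2.034 0.799
vertex 4.653 2.792 0.439
vertex 3.331 1.812 1.558
endloop
endfacet
facet normal -0.220 0.848 0.482
outer loop
vertex 2.974 3.186 2.34
vertex 3.489 4.388 0.462
vertex 2.167 3.408 1.581
endloop
endfacet
facet normal 0.714 -0.197 0.672
outer loop
vertex 4.296 4.166 1.221
vertex 2.974 3.186 2.34
vertex 4.653 2.792 0.439
endloop
endfacet
facet normal -0.220 0.848 0.482
outer loop
vertex 4.296 4.166 1.221
vertex 3.489 4.388 0.462
vertex 2.974 3.186 2.34
endloop
endfacet
facet normal -0.714 0.197 -0.672
outer loop
vertex 2.167 3.408 1.581
vertex 3.489 4.388 0.462
vertex 2.524 2.034 0.799
endloop
endfacet
facet normal 0.220 -0.848 -0.482
outer loop
vertex 3.846 3.014 -0.32
vertex 4.653 2.792 0.439
vertex 2.524 2.034 0.799
endloop
endfacet
facet normal -0.714 0.197 -0.672
outer loop
vertex 2.524 2.034 0.799
vertex 3.489 4.388 0.462
vertex 3.846 3.014 -0.32
endloop
endfacet
facet normal 0.664 0.493 -0.562
outer loop
vertex 3.846 3.014 -0.32
vertex 4.296 4.166 1.221
vertex 4.653 2.792 0.439
endloop
endfacet
facet normal 0.664 0.493 -0.562
outer loop
vertex 3.489 4.388 0.462
vertex 4.296 4.166 1.221
vertex 3.846 3.014 -0.32
endloop
endfacet

endsolid
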